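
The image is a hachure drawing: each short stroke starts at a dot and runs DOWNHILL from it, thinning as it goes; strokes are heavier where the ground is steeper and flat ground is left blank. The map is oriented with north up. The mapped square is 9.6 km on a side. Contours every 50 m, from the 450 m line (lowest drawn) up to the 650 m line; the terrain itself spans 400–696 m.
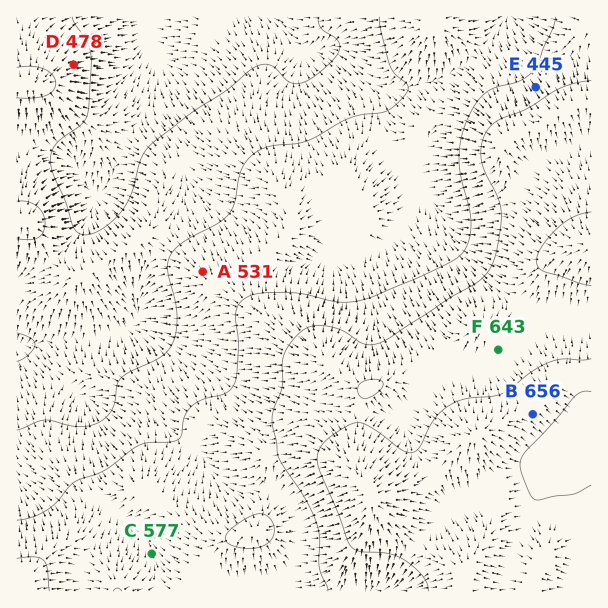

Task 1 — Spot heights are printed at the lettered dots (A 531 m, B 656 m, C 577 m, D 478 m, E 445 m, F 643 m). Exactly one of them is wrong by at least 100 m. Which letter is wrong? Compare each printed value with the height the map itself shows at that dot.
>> E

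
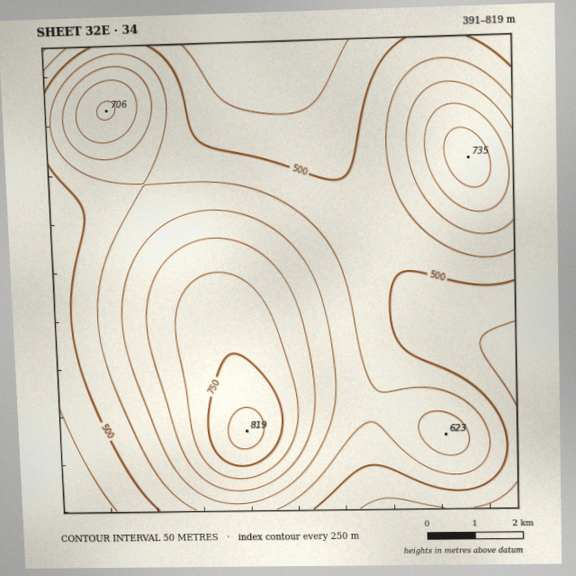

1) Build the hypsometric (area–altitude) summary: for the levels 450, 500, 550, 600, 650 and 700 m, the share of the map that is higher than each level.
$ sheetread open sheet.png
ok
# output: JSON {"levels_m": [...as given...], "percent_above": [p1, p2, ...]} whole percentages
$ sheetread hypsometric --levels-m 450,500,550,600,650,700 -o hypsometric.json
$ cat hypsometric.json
{"levels_m": [450, 500, 550, 600, 650, 700], "percent_above": [94, 75, 51, 32, 20, 10]}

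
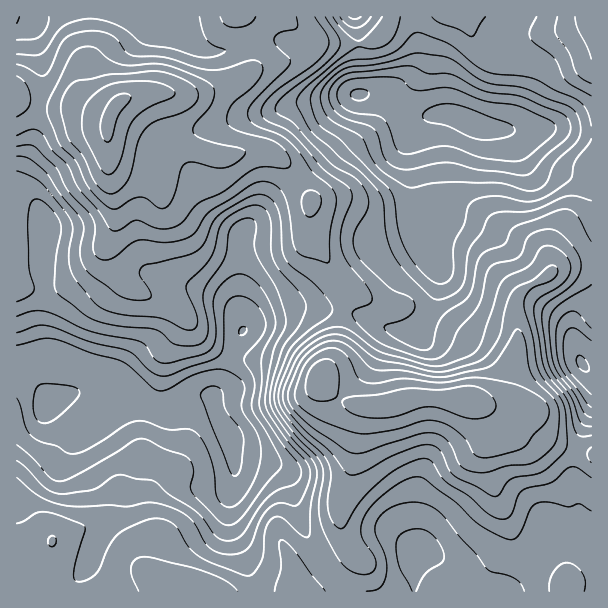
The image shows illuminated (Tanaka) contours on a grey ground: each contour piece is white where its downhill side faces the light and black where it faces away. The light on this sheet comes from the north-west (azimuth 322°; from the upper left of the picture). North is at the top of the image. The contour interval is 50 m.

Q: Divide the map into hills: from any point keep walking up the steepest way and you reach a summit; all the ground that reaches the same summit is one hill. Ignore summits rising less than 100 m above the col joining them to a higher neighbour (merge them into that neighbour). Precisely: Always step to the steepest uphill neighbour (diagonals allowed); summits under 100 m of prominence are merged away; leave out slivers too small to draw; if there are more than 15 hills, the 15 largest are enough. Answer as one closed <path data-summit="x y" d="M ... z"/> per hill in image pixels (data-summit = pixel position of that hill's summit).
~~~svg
<path data-summit="108 123" d="M414 16l-398 1 1 575 332-1-24-24-12-19-12-24-9-35-6-13-11-10-15-4-21-2-5-4-5-22-13-24-2-15 10-18 6-21 12-26 19-12 38-11 45 3 19 6 24 12 20 4 10 0 9-11 10-24 3-12 0-13-13-21-11-27-6-83 6-13 12-11-19-2-38-22 25-3 9-6 10-12 4-10 0-24z"/><path data-summit="465 399" d="M449 114l-12 0-12 4-10 10-6 13 6 83 6 18 18 30 0 13-3 12-15 32-4 3-19-1-54-21-45-3-20 5-24 8-13 10-12 26-6 21-10 18 2 15 13 24 5 22 5 4 21 2 15 4 11 10 6 13 9 35 12 24 12 19 25 25 63 0 1-38 2-2 12 1 13 7 11 12 7 20 50 0 21-22 8-12 4-14 18-2 21 4 11-1 0-359-52-22-12-12-13-19-14-5-19-1z"/><path data-summit="591 17" d="M591 16l-175 0 2 46-4 10-10 12-9 6-25 3 17 9 15 10 12 4 35-2 24 10 16 4 27 4 47-4 28 5z"/>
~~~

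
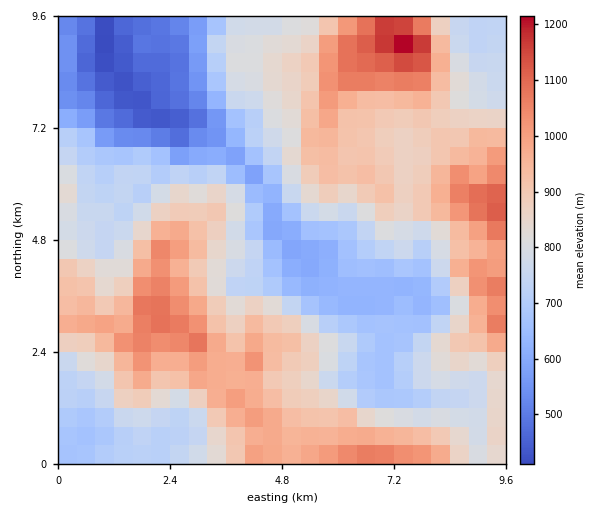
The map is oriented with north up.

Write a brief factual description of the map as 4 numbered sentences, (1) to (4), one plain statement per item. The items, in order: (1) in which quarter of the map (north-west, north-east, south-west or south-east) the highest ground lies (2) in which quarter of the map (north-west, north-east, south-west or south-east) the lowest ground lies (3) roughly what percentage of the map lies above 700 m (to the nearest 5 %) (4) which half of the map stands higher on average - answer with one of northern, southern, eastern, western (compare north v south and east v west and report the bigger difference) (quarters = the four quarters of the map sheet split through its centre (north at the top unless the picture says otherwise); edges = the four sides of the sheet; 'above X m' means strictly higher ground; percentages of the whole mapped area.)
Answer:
(1) The highest point lies in the north-east quarter of the map.
(2) The lowest ground is in the north-west quarter.
(3) Ground above 700 m makes up about 75 % of the sheet.
(4) Taken as a whole, the eastern half is higher than the western.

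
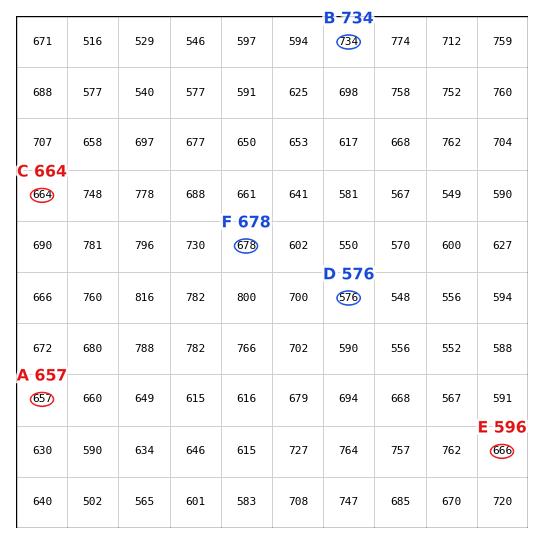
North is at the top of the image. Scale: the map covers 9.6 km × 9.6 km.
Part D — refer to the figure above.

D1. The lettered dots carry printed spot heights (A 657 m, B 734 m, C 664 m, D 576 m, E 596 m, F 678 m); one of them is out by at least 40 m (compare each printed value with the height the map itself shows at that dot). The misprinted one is E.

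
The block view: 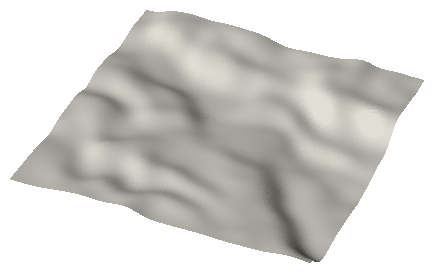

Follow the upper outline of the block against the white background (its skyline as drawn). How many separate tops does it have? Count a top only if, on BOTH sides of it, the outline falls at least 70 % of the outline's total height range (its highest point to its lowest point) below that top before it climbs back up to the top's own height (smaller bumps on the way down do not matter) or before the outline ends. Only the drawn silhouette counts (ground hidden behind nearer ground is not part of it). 0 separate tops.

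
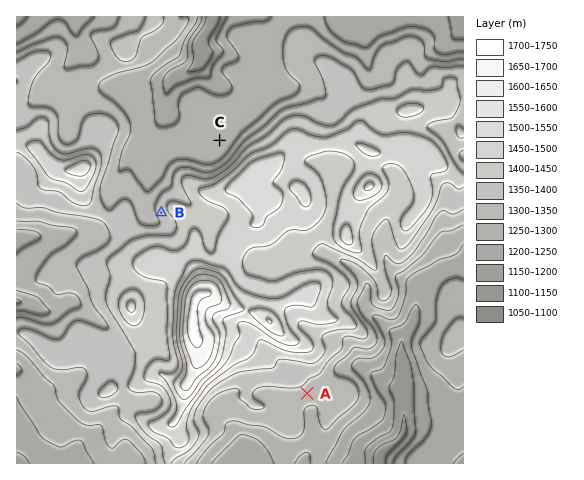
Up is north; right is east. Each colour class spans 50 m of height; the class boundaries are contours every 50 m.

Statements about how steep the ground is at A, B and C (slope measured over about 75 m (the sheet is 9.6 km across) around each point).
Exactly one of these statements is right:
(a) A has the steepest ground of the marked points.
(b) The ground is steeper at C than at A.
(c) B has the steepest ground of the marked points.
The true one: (c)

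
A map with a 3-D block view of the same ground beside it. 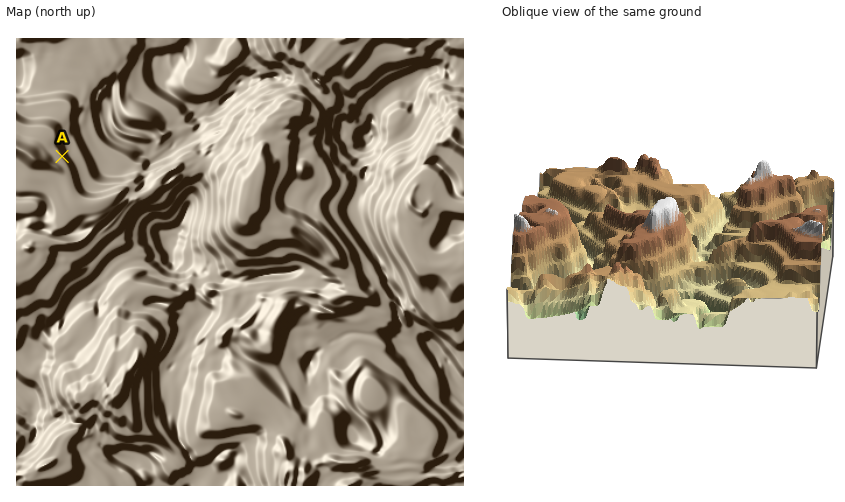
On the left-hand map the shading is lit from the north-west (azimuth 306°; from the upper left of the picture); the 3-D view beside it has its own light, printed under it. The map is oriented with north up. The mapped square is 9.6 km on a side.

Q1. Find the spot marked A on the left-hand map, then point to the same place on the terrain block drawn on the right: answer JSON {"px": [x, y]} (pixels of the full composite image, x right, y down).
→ {"px": [791, 235]}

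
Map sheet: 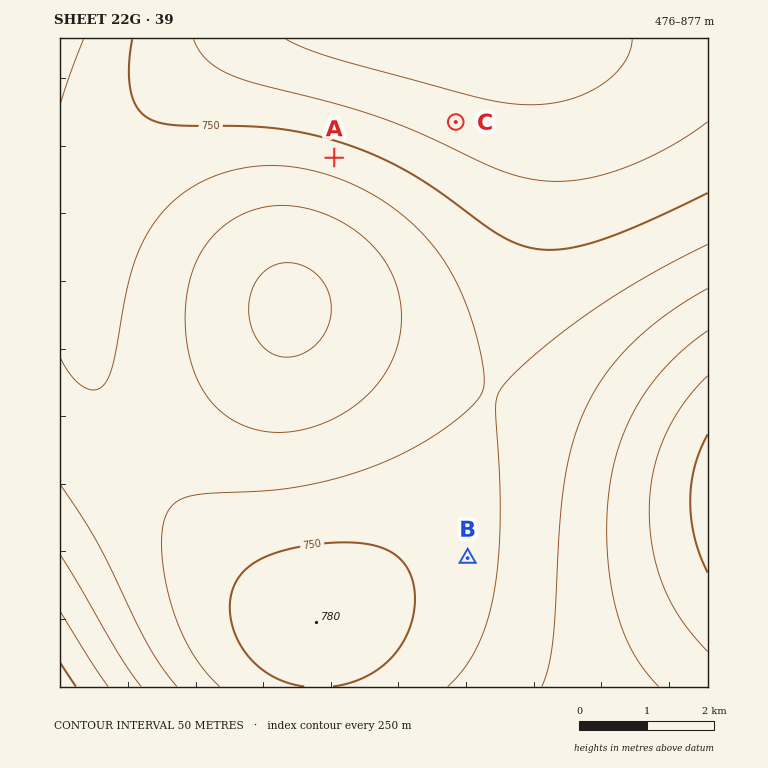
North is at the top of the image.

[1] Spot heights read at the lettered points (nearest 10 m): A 730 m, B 720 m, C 830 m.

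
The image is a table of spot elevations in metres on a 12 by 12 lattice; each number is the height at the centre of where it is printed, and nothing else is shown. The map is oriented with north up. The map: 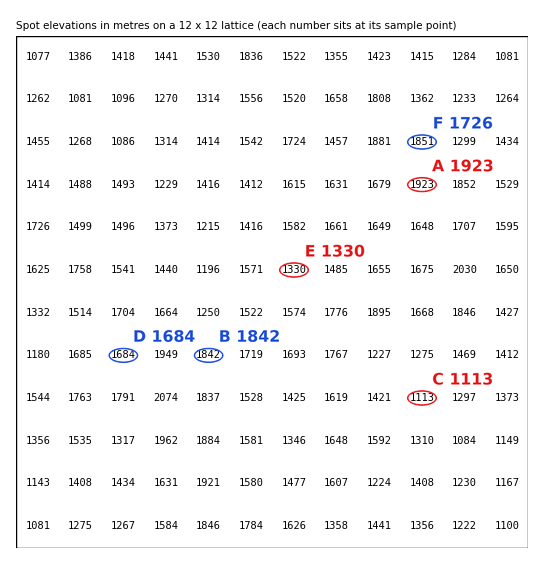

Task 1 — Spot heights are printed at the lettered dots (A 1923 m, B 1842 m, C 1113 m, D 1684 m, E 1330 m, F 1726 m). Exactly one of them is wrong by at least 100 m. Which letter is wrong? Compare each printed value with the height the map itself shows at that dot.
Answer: F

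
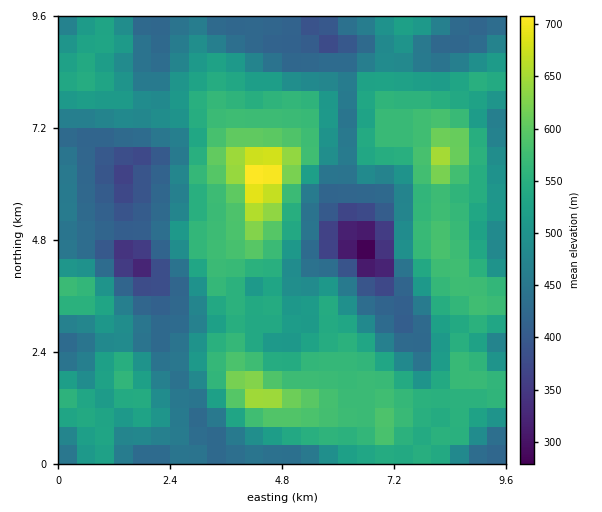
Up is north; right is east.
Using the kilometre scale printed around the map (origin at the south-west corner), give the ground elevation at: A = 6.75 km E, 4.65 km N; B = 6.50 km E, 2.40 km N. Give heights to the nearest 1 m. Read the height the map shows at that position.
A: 279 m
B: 557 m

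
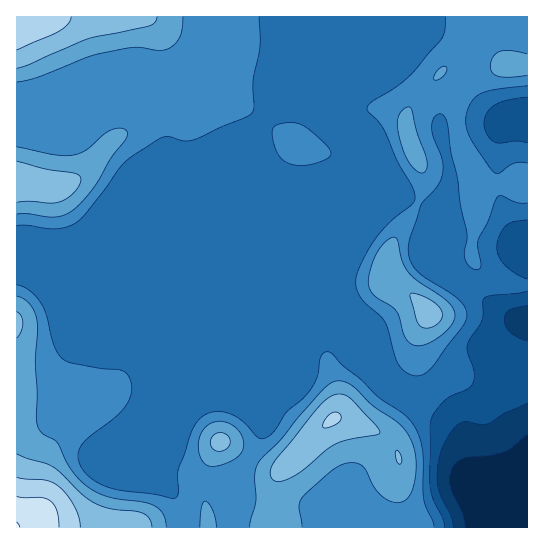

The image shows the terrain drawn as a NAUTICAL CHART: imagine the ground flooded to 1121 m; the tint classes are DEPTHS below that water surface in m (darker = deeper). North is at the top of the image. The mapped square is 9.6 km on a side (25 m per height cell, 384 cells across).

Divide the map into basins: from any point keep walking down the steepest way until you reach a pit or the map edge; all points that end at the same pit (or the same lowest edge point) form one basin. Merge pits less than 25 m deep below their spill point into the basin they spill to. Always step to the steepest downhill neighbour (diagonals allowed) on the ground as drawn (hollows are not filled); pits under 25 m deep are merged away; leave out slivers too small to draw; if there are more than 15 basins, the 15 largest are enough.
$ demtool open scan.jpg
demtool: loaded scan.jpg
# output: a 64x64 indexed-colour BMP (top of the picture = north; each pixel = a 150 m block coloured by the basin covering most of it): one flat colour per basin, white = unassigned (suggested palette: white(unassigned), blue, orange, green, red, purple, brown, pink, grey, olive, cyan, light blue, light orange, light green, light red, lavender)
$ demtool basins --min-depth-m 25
<image width="64" height="64" href="data:image/bmp;base64,Qk12CAAAAAAAAHYAAAAoAAAAQAAAAEAAAAABAAQAAAAAAAAIAAATCwAAEwsAABAAAAAAAAAA////ALR3HwAOf/8ALKAsACgn1gC9Z5QAS1aMAMJ34wB/f38AIr28AM++FwDox64AeLv/AIrfmACWmP8A1bDFABEREREREREREREREREREREREREREREREREREREREREREREREREREREREREREREREREREREREREREREREREREREREREREREREREREREREREREREREREREREREREREREREREREREREREREREREREREREREREREREREREREREREREREREREREREREREREREREREREREREREREREREREREREREREREREREREREREREREREREREREREREREREREREREREREREREREREREREREREREREREREREREREREREREREREREREREREREREREREREREREREREREREREREREREREREREREREREREREREREREREREREREREREREREREREREREREREREREREREREREREREREREREREREREREREREREREREREREREREREREREREREREREREREREREREREREREREREREREREREREREREREREREREREREREREREREREREREREREREREREREREREREREREREREREREREREREREREREREREREREREREREREREREREREREREREREREREREREREREREREREREREREREREREREREREREREREREREREREREREREREREREREREREREREREREREREREREREREREREREREREREREREREREREREREREREREREREREREREREREREREREREREREREREREREREREREREREREREREREREREREREREREREREREREREREREREREREREREREREREREREREREREREREREREREREREREREREREREREREREREREREREREREzMRERERERERERERERERERERERERERERERERERERERMzMzMzERERERERERERERERERERERERERERERERERERMzMzMzMzERERERERERERERERERERERERERERERERERMzMzMzMzMREREREREREREREREREREREREREREREREREzMzMzMzMxERERERERERERERERERERERERERERERERETMzMzMzMzERERERERERERERERERERERERERERERERERMzMzMzMzMRERERERERERERERERERERERERERERERERETMzMzMzMxERERERERERERERERERERERERERERERERERETMzMzMzEREREREREREREREREREREREREREREREREREREzMzMzMRERERERERERERERERERERERERERERERERERERMzMzMxEREREREREREREREREREREREREREREREREREREzMzMRERERERERERERERERERERERERERERERERERERERMxERERERERERERERERERERERERERERERERERERERERERERERERERERERERERERERERERERERERERERERERERERERERERERERERERERERERERERERERERERERERERERERERERERERERERERERERERERERERERERERERERERERERERERERERERERERERERERERERERERERERERERERERERERERERERERERERERERERERERERERERERERERERERERERERERERERERERERERERERERERERERERERERERERERERERERERERERERERERERERERERERERERERERERERERERERERERERERERERERERERERERERERERERERERERERERERERERERERERERERERERERERERERERERERERERERERERERERERERERERERERERERERERERERERERERERERERERERERERERERERERERERERERERERERERERERERERERERERIiIiIREREREREREREREREREREREREREREREREREREREiIiIhERERERERERERERERERERERERERERERERERERESIiIiERERERERERERERERERERERERERERERERERERESIiIiIRERERERERERERERERERERERERERERERERERERIiIiIhEREREREREREREREREREREREREREREREREREREiIiIiEREREREREREREREREREREREREREREREREREREiIiIiIRERERERERERERERERERERERERERERERERERESIiIiIhERERERERERERERERERERERERERERERERERERIiIiIiEREREREREREREREREREREREREREREREREREREiIiIiIRERERERERERERERERERERERERERERERERERESIiIiIhERERERERERERERERERERERERERERERERERESIiIiIiERERERERERERERERERERERERERERERERERERIiIiIiIRERERERERERERERERERERERERERERERERERIiIiIiIhERERERERERERERERERERERERERERERERERESIiIiIiEREREREREREREREREREREREREREREREREREREiIiIRERERERERERERERERERERERERERERERERERERERIiIREREREREREREREREREREREREREREREREREREREREiIRERERERERERERERERERERERERERERERERERERERERIhERERERERERERERERERERERERERERERERERERERERERERERERERERERERERERERERERERERERERERERERERERERER"/>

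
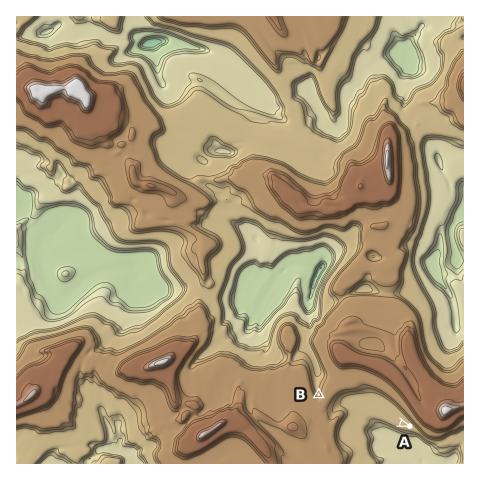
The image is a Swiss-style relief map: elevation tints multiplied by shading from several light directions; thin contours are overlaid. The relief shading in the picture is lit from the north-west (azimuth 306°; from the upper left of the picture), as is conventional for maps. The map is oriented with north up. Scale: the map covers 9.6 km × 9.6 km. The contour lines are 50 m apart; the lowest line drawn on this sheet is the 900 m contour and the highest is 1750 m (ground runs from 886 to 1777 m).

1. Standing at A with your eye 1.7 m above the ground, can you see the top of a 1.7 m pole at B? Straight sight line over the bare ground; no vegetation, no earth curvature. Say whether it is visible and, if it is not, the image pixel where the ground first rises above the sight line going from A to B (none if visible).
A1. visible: false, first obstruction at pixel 335 400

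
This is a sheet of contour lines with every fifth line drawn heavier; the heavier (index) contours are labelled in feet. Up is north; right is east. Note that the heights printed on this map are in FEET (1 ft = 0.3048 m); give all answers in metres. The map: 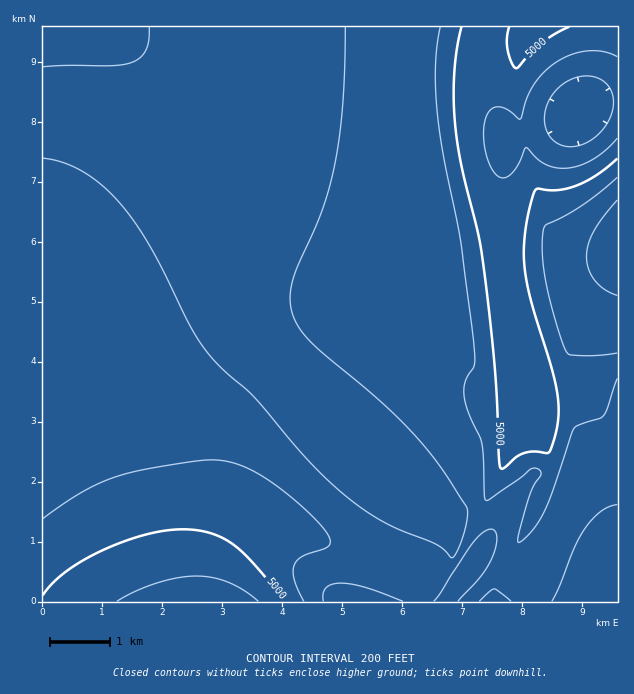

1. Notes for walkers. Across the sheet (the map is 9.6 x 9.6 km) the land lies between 1360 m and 1730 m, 1600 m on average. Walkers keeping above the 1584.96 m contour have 65.1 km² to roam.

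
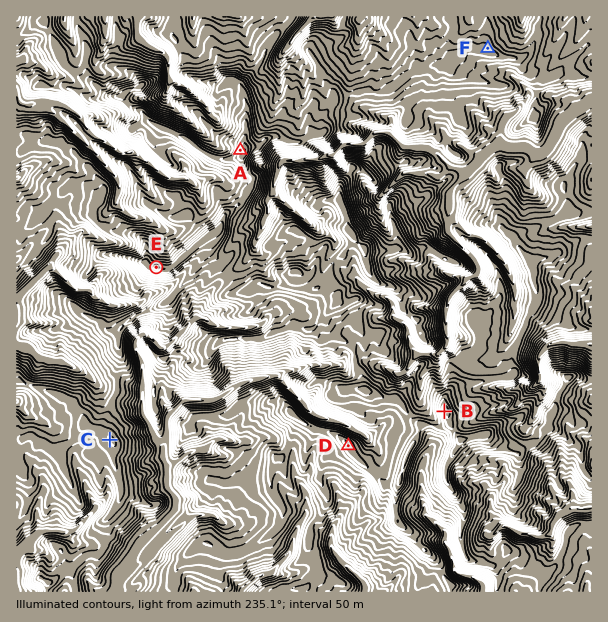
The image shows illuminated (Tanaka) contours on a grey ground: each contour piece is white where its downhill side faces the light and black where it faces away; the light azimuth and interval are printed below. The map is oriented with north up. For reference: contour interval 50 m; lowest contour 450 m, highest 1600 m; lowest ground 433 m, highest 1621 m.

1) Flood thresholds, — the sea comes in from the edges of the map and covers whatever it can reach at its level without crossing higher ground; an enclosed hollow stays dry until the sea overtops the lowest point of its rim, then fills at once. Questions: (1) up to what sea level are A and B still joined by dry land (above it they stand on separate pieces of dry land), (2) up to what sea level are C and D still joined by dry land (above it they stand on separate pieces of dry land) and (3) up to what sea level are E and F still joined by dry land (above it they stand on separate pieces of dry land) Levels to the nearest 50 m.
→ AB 1300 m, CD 850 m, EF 950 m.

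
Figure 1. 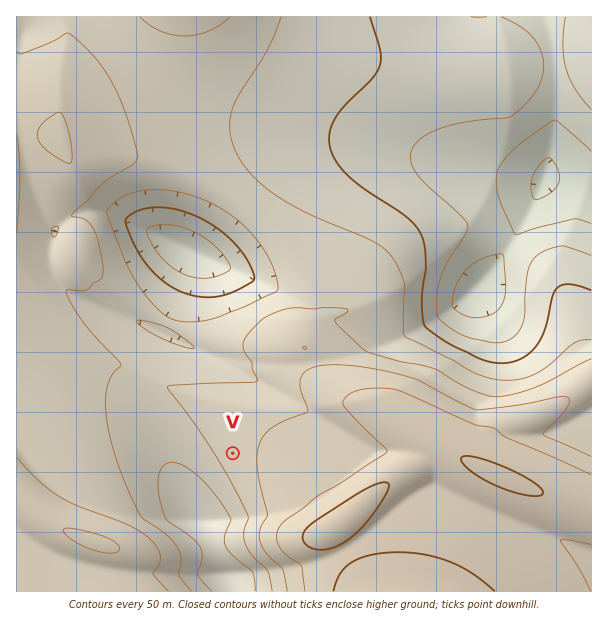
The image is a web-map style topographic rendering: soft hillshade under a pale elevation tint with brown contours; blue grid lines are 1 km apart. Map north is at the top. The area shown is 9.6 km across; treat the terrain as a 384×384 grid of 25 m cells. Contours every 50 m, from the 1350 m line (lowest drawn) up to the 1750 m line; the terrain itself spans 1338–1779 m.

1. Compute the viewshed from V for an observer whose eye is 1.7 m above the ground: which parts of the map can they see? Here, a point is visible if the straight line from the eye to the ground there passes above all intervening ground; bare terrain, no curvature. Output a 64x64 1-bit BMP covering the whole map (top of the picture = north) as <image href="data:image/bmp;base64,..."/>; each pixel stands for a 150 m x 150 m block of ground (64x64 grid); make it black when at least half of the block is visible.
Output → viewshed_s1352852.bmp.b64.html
<image width="64" height="64" href="data:image/bmp;base64,Qk0+AgAAAAAAAD4AAAAoAAAAQAAAAEAAAAABAAEAAAAAAAACAAATCwAAEwsAAAIAAAAAAAAA////AAAAAAAAD/4AAAAAAAAD/AAAAAAAAAD4AAAAAAAAA/wAAAAAAAAP/gAAAAAAAD//gAAAAAAB//j/AAAAAAf/8H/AAAAAH//gP/AAAAA//+A/+AAAAH//4D4cAAAA///gfAAAAAD//+B4AAAAAP//4PAAAAAA///x4AAAAAD////AAAAAAP///4AAAAAA////AAAAAAD///4AAAAAAP///AAAAAAA///8AAAAAAD///AAAAAAAP//wAAAAAAA//8AAAAAAAD//gAAAAAAAP/8AAAAAAAA//gAAAAAAAD/8AAAAAAAAP/wAAAAAAAA/+AAAAAAAAD/wAAAAAAAAP/AAAAAAAAA/+AAAAAAAAD/8AAAAAAAAP/wAAAAAAAA9+AAAAAAAADz4AAAAAAAAOPgAAAAAAAA4cAAAAAAAADAwAAAAAAAAMDAAAAAAAAAwEAAAAAAAADAgAAAAAAAAM/AAAAAAAAA/8AAAAAAAAD/4AAAAAAAAP/wAAAAAAAA//gAAAAAAAD/+AAAAAAAAIf4AAAAAAAAB/gAAAAAAAAH+AAAAAAAAAfwAAAAAAAAAPAAAAAAAAAAEAAAAAAAAAAAAAAAAAAAAAAAAAAAAAAAAAAAAAAAAAAAAAAAAAAAAAAAAAAAAAAAAAAAAAAAAAAAAAAAAAAAAAAAAAAAAAAAAAAAAAAAAA=="/>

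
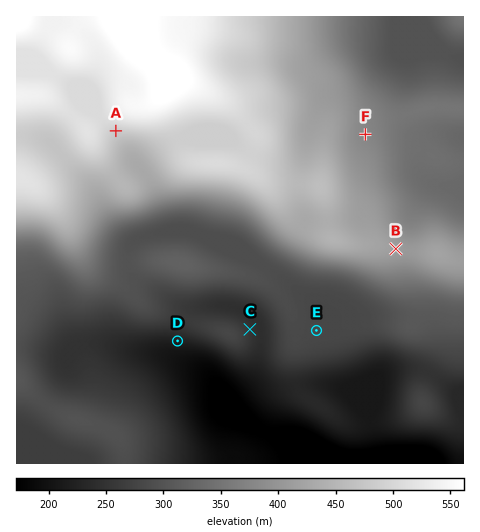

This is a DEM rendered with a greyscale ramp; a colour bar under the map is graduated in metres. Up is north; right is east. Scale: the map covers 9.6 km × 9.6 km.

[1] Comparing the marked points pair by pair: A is above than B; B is above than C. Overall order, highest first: A B C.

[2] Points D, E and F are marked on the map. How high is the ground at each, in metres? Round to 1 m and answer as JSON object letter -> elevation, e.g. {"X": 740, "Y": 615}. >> {"D": 222, "E": 281, "F": 377}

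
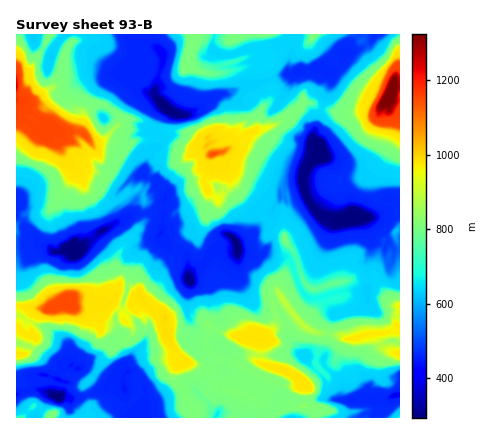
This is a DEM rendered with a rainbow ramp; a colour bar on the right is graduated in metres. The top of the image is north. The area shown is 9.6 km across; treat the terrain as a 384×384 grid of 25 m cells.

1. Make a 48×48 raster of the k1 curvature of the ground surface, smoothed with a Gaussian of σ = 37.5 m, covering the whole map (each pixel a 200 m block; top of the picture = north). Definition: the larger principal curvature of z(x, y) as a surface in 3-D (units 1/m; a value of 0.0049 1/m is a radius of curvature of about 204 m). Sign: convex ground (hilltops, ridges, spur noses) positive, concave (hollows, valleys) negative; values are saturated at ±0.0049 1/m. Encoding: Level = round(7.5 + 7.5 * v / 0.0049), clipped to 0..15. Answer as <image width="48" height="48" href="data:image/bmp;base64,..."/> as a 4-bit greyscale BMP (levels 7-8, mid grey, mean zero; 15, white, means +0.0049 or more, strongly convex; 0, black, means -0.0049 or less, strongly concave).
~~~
<image width="48" height="48" href="data:image/bmp;base64,Qk32BAAAAAAAAHYAAAAoAAAAMAAAADAAAAABAAQAAAAAAIAEAAATCwAAEwsAABAAAAAAAAAAAAAAABEREQAiIiIAMzMzAERERABVVVUAZmZmAHd3dwCIiIgAmZmZAKqqqgC7u7sAzMzMAN3d3QDu7u4A////AMqL/52Yy4iIiJzaibeoiIndqtrv3/uIjdz+u7ntp4iHd6rYibq4iIiIvK3t2ZuYiJzIdLqbmIiIh8fYmJmIiIiIiJuoeHh4qZi5etz4iIiIebq4iYiIiIiI3v6MzreYuoic25r/h4iIi82IiIiIiIiG2fuaiMyu+neYqZiPx4iHzLy4iIiIiInO7pnZh4mouIibiIiJ+3iMvJ2u+YiIif/+yY2cp3nNyu7rh4iGzqhtvKqemIiIj8p4xnxruryYrt+sy3m8veq5qqvniIh3i8yJtmp6mZd7/Xv8zEqtuIvqmd53iHid2on6vLu5zuuqeNvqx5y4+ofMyr14iIr+mIq3iK27683f/Kq2q6rsu5z5nZ2syZeIzdvYjeisyZmYrZrMuquIjX+szJ22yqmIq6eovXq1i8upnbrP3d6oitzKqNy4vqvd15qZ+LyHeIh3vM3K2YyIiNnInryt25iYh4ufjHiqmIiNrrutnO6oiKva2cqoqq3cyrrbqZqImoeM3HfK26rd3b2/rK2oyIiHbLvI2f3+uYiKl5id25ereL56xrrEqYiHfZ3Kv4Z6zsiJurzMx6mb6ZzOiNjIyIiJmsmPn3d4iIiMepaKrKq7u+eKraiamIi7yH2an3iIiIqsi6iMioeMutiL14iImIjFuIfI6orNyZx8qoiLy3d7rLqah4iH+njYyLe++I1nnNp6jIeInMiqy86seIidzHyX2M2vmMmLqIiIn5eN65u8ebjviIi8jZmblpqOicrIrNy4n8nZmduZu5mO2Ih8j7rMzMl4jZx3d3eMe6y92XnM2ph4mIvJnL6YiIiIyceIiHdsh3i53N3ri8qL2Ie5uY7LiIiru5iKyZzJiHi42Iib2KysyXi6vO+K2Hi6rIm6m7iId2yX2Ij5u6zvyIa+jsnIuoi8uYuYiJqoeNp32NzJjpubt4yMnbrMjHiqt4yIicu83Xd8mriNqduXmtnM2pmLq5iqt52YiMiIiKrIrYiMmNnZbq/G2IiJuNeLmYrNh6mIiardqpeL+Y6M2I2/y/mI17p7m4d4p8h4zLyXvnic14u3iI2Oiu/4yo2Jy4eMm7jNiKjdqd+fy4j+iIrbyaiIjXjY23d9nb2Xi42YiJz7n5nIiIjb3JiZvNirqqnZ2dq6qMiIitzLq/nXne27u93M3O/724esrXy93YiLzJraVcz/2ad2ibvL26rLrM3LyKzqqHi4qoi7v/qYnHiauIuIifh8zZq/qMnP6Zjat4iM/al413vamHvah7+Xrv+H6ZyOvX2teInZrJiLiNuHiHdrmIiIn6i8no2I7bvJ6ZqLl4iKx6mr3czLmIicq+22ysnI7ri72al8Z3eIqq3ZisuYiIjWd5iHnLzKr93HjLiMd3iIiZrt7czcqIjHh4eIicrLvuj4fseLh4iIiojZyZrfqIiN2+iIiKubj+r8fed4y5iIinitxniIqYiIia6oh4vInslfefqIi8iImKauu3rKd4h4ifnKd5qNj/d/6M+ojJiIiZyNi7u73MyYhu58uJuJzA=="/>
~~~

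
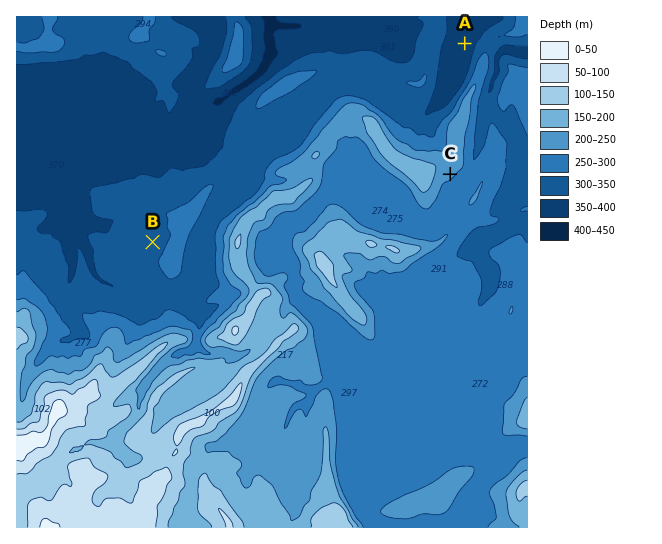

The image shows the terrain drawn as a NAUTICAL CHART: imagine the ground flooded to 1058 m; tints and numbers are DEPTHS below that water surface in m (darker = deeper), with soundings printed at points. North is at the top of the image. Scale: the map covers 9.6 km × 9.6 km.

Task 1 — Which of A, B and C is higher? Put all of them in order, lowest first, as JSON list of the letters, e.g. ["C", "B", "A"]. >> ["A", "B", "C"]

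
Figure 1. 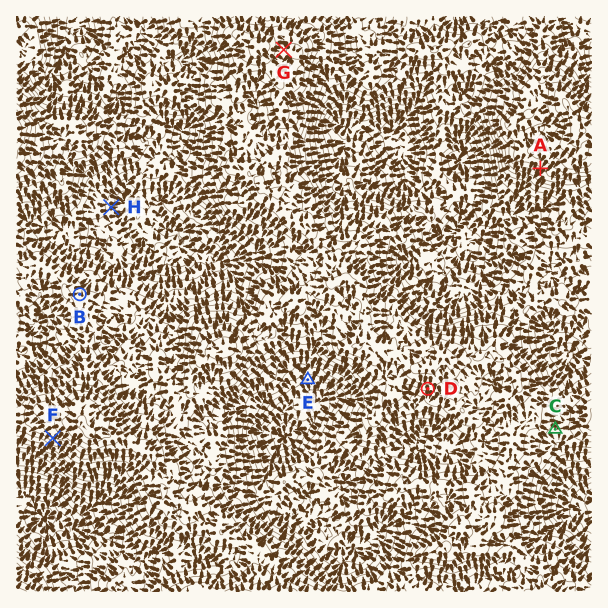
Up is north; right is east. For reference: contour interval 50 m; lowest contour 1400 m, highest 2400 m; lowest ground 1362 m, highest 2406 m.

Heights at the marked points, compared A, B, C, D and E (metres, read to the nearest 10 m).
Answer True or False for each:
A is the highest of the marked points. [True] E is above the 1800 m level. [False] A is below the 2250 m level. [True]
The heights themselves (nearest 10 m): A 2140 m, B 1880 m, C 1880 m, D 2020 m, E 1660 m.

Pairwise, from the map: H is below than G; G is above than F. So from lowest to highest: H F G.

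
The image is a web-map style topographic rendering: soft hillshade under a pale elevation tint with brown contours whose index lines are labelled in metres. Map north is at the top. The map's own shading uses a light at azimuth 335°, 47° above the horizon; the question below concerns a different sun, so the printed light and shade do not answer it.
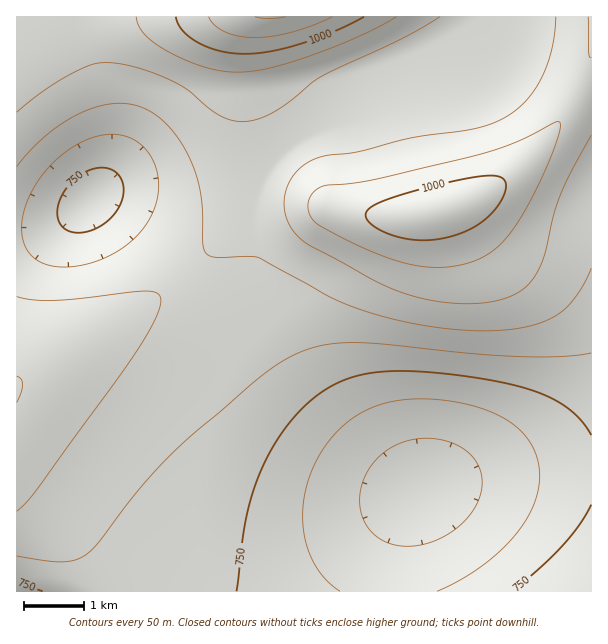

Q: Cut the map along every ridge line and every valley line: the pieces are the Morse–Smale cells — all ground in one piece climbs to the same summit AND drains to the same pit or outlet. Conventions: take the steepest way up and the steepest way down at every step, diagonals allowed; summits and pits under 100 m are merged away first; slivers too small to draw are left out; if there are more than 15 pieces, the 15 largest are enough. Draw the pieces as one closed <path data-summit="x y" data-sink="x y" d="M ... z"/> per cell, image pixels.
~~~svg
<path data-summit="270 17" data-sink="420 491" d="M512 16l-261 0-3 2-4 17-2 25 4 36 7 36 1 32-6 27-13 27-29 37-27 27-47 31-84 45-32 25 1 209 575-1-1-121-39 0-57 5-49 7-24 8-8 0-16-8-36-25-21-18-43-43-20-24-14-24-6-15-18-66 0-28 16-47 15-24 20-20 29-16 24-10 22-18 39-19 33-7 47-4 9-2 10-12 6-15 2-13z"/><path data-summit="441 210" data-sink="420 491" d="M591 16l-78 0-1 16-4 18-4 10-10 12-9 2-47 4-33 7-39 19-22 18-39 17-14 9-20 20-12 18-13 32-6 21 1 37 17 57 12 26 28 37 43 43 39 31 30 18 12 2 24-8 49-7 97-5z"/><path data-summit="270 17" data-sink="90 200" d="M249 16l-233 1 1 365 31-24 84-45 47-31 27-27 29-37 13-27 6-27-1-32-7-36-4-36 2-25z"/>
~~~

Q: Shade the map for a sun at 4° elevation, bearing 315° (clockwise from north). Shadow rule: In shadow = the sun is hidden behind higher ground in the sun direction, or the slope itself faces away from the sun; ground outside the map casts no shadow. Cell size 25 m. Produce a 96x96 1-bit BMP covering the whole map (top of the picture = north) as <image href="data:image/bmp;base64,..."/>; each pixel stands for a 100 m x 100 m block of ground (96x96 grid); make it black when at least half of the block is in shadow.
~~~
<image width="96" height="96" href="data:image/bmp;base64,Qk2+BAAAAAAAAD4AAAAoAAAAYAAAAGAAAAABAAEAAAAAAIAEAAATCwAAEwsAAAIAAAAAAAAA////AAAAAAAwAAAAAAAAAAAAAAAAAAAAAAAAAAAAAAAAAAAAAAAAAAAAAAAAAAAAAAAAAAAAAAAAAAAAAAAAAAAAAAAAAAAAAAAAAAAAAAAAAAAAAAAAAAAAAAAAAAAAAAAAAAAAAAAAAAAAAAAAAAAAAAAAAAAAAAAAAAAAAAAAAAAAAAAAAAAAAAAAAAAAAAAAAAAAAAAAAAAAAAAAAAAAAAAAAAAAAAAAAAAAAAAAAAAAAAAAAAAAAAAAAAAAAAAAAAAAAAAAAAAAAAAAAAAAAAAAAAAAAAAAAAAAAAAAAAAAAAAAAAAAAAAAAAAAAAAAAAAAAAAAAAAAAAAAAAAAAAAAAAAAAAAAAAAAAAAAAAAAAAABwAAAAAAAAAAAAAAf+AAAAAAAAAAAAAA//wAAAAAAAAAAAAD//8AAAAAAAAAAAAD///AAAAAAAAAAAAH///wAAAAAAAAAAAH///+AAAAAAAAAAAH////4AAAAAAAAAAD/////wAAAAAAAAAD/////+AAAAAAAAAD//////gAAAAAAAAB//////4AAAAAAAAA//////8AAAAAAAAAf/////+AAAAAAAAAP//////gAAAAAAAAH//////4AAAAAAAAB//////8AAAAAAAAA//////8AAAAAAAAAP/////8AAAAAAAAAD/////8AAAAAAAAAA/////8AAAAAAAAAAP////8AAAAAAAAAAD////8AAAAAAAAAAA////8AAAAAAAAAAAH///8AAAAAAAAAAAAf//8AAAAAAAAAAAAD//8AAAAAAAAAAAAH//8AAAAAAAAAAAAP//8AAAAAAAAAAAB///8AAAAAAAAAAAH///8AAAAAAAAAAAf///8AAAAAAAAAAA////8AAAAAAAAAAD////8AAAAAAAAAAH////8AAAAAAAAAAP////8AAAAAAAAAAH////8AAAAAAAAAAD////9/4AAAAAAAAAf/////+AAAAAAAAAH//////gAAAAAAAAA//////wAAAAAAAAAP/////4AAAAAAAAAD/////4AAAAAAAAAA/////8AAAAAAAAAAf////8AAAAAAAAAAH////+AAAAAAAAAAD////+AAAAAAAAAAB////+AAAAAAAAAAA/////AAAAAAAAAAAf////AAAAAAAAAAAP////AAAAAAAAAAAH///+AAAAAAAAAAAD///+AAAAAA/4AAAB///+AAAAAP/+AAAA///+AAAAB///AAAA9//8AAAAH///gAAAc//8AAAAf///gAAAMP/4AAAB////gAAAMH/wAAAH////wAAAEB/gAAAf////wAAAEAOAAAB/////wAAAAAAAAAD/////wAAAAAAAAAP/////wAAAAAAAAAf/////wAAAAAAAAA//////wAAAAAAAAB//////wAAAAAAAAA//////4AAAAAAAAAf/////4AAAAAAAAAP/////4AAAAAAAAAH/////4AAAAAAAAAB/////8AAAAAAAAAAf////8AAAAAAAAAAH////8AAAA="/>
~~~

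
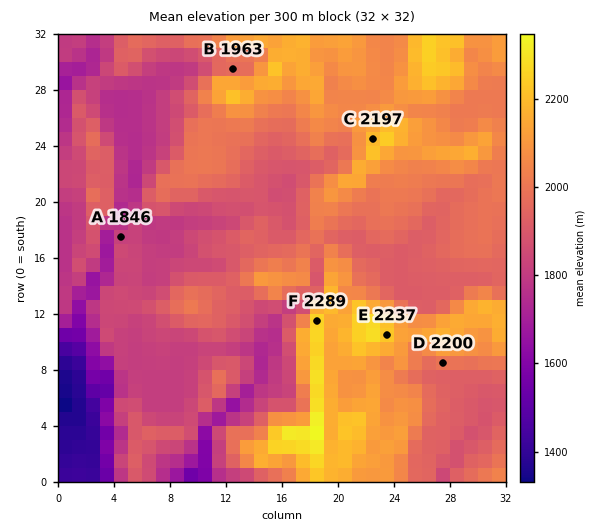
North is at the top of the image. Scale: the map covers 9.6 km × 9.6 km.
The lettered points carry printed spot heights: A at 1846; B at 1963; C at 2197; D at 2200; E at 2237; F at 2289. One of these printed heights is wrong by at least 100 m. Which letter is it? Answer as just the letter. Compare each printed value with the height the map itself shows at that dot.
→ D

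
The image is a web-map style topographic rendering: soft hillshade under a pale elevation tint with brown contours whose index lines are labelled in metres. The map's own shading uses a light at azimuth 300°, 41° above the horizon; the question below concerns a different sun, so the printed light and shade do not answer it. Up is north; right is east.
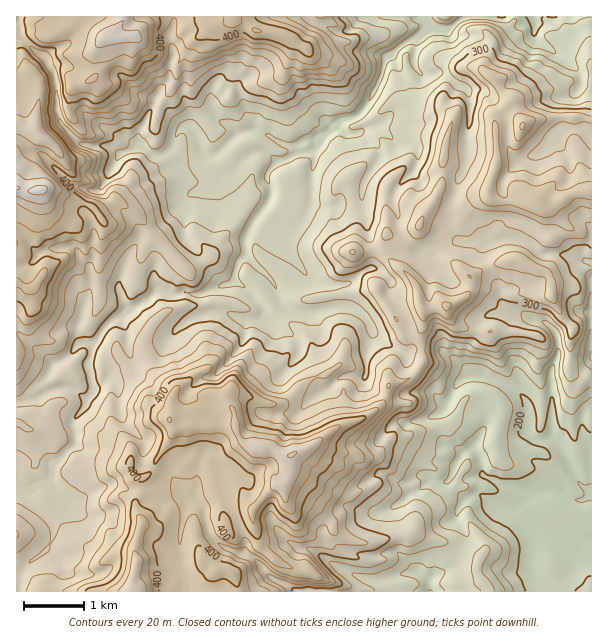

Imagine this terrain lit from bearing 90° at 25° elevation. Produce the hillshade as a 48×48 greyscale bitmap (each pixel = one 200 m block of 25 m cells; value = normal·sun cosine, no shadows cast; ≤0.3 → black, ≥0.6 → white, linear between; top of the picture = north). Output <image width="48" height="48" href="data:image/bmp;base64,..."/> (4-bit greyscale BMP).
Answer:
<image width="48" height="48" href="data:image/bmp;base64,Qk32BAAAAAAAAHYAAAAoAAAAMAAAADAAAAABAAQAAAAAAIAEAAATCwAAEwsAABAAAAAAAAAAAAAAABEREQAiIiIAMzMzAERERABVVVUAZmZmAHd3dwCIiIgAmZmZAKqqqgC7u7sAzMzMAN3d3QDu7u4A////ACNmMjIUrJdVZou7hVeqmHd5Y0VYu5ZmVUVmUzICq5dEV66jJI76d4iHVER6uYZnZXZlQiMBnJY0ebozic6FZ5qGZlR6uoZnZphlQyICmoZHqWNZqpdneKh3d3VYu4ZnZqmGVTIBeZdoZGWbdph4iId5mIZpqoZmZpmGZTIAWpd2NVa4OLiLmHZpynaaiHZmZph2ZTIAaYh1NUalOsqruXVYq4eYd2ZmZmZmZCETd4h0RUR0a7u6qZhmiZiId2ZndmZmVUETZ4dkVVQji6u6mauYiIiHh3ZmZ2ZlVTISaIZlVlQSeruruqqph3iHZ3d3dmZ1RDEVZ4ZmVURCWaqru7upiXd0aId3ZmZ2VDIVZGd2UxNVV6u6q7ypmZhUeXeHZmZodDM2YTZ2UiV4dFrMy5mqqIhUiYh1Z2Z5hDRVMBV3ZHmIhSN7zcqZmIh1inZlZ3d5hTRSADd2VayYhjI1jP2qhmh2ioZUZ2ZnlzRAATZmVruIqWRWVau92FZ2inZTeYdmh0NBERZkV6y4aIZXc1rNyWVomVZCaal2eGRDIQSHRL24RHh4giet25Z3dkZBV7qGeFRVRDNHlouYZEV5lCd53bhkZjdReruYd1RlVlQ0mniHdURIpTZn3pZEhzZzjrl5qENlaHQ0eoeHZVU3p0RIylM2l0aVj3iZmHVVWIU1eZeHVWU3pyFHt0ZXh2qSj2i7lnlkNphmeId1VmRHhQJFdoqHiJgirjfMt2mWM2iId3h2ZmZmURQzVqyoh2M5y1jNt2mXdmZ3Z4dmVFZlMUUUZXq6ZEN7u2jOt3l1mFV6l2V2VmVUEnUWh1WaZVR6vGatuHmGh0SLqWZ2ZlM1VDFZhTWYZVabqoZqyXmWZkaYm5ZmdTEEhySIZFdkRomamKmIh3mnZnmGeqdmZCADiGZ3ZmdlV5d4h3eId3i6Z6pmeadmZTIkdUZnh3d2ZlRod1V4iGe6irl3dphWZkNEYzU1qGZ2ZVVWiUV5l3qprLh3ZnhlZlRFUjU0iWZmZDR5lzWbqZiKvLh2ZmeGZ1RFUzQzaWM1dVZ4h1au/ZRpq6h2ZmeGV1NGY0VUN3ImdWd2VXe9vOk2qph2Zmd1WGI1dTZzJoQVhnZXZYmmnvxVmod2ZmaHVmM0Z0R0BZYTmXZWZphX3tyGeHd3Znd3d1RFVmVTA5cSiodlZ1WP+pmYVph2Z2aHd3VFZVZSA5cTZ5l1Z0fvd7qIV7llaHdlaJhlVUVTAYgSVJuWZ1n6WpeJh6l2dnZVaIh2Q1VUIXgSVXqXZ1joR2mauHmHZXZFeZdolDVTE3chR6uXZUfWFmrMuGeJZWRFioZoyCRUJYURN7updFjEBXrKqneJdVM0iXVq21NmNFICiqqYdmqiFGmIy4eJllUzRmeb3pRlQQE3mqiZY6tgJFd4rLZYmGVCJHq97qREMyJZqZmGMnVEMjZ3rrU2eXRDNqzMy6l0NTJIu5dUQwFGYyVnv6RFZ2RXiru5mZqoZSE4ypVFVQNVZURorKU0RXmZmpi8qHiYVWRYeJZFVA=="/>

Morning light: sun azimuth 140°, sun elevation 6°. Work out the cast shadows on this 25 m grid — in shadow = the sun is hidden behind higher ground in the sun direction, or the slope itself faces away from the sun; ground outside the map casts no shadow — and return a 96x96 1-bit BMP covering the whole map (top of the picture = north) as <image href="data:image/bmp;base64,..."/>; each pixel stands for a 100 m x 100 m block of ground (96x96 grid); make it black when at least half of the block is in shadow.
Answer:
<image width="96" height="96" href="data:image/bmp;base64,Qk2+BAAAAAAAAD4AAAAoAAAAYAAAAGAAAAABAAEAAAAAAIAEAAATCwAAEwsAAAIAAAAAAAAA////AAAAAAAAf8AAAAAAAAAAAAAB/+AAADAAAAAAAAAB/+AAAAAAAAAAAAAh/+AAAAAAAAAAAAAB//AAAAAAAAAAAAAB//AALgEAAAAAAAAA//AAOAOAAAAAAAAAH/AAAAAAAAAAAAAAH/AAAAAAAAAAAAAAH/AAAAAAAAAAAAAAH/AAAAAAAAAAAAAAH/AAAAAAAAAAAAAAH/AAAAAAAAAAAAAAD/AAAAAAAMAgAAAADOAAAwAAAMAgAAAABgAAAQAAAGAAAAAAB/AAAYAAAAAAAAAAB8AAAcAAAAAAAAAAAYAAAOAAAAAAAAAAAAAAAOAAAAAAAAAAAAAAAGAAAAAAAAAAAcAAAAAAAAAgAAAAgeYAAAAAAAAgAAAAQecAAAQAAAAAAAAAAecAAA+AAAAAAAAAAceAAe/AAAAAAAAAAAGAA//wAgAAAAAAAAAAA//4AGAAAAAAMBgAAf/+AAAAAAAAOD+AAP//wAEAAACAHAOAAA//8ACAAAAADj+AAAf/+ACAACAEDn/AAHn/+EBAACACBn/GQHz/+ABgAAAAAH/n8H4e+AB8ACAAAH/78B8G/AAYAAAAAH/9+A/APEAAAGADAD//+Af4PGAAAHAAhB///AP8PGAAAHAABB//nAE8PiAAADAAJB/+DgAcPgAAADAABgP+BgAMHAAAADAAAwD+BgAAAAAAADAAAwA/AgAAAAAAAjAAAQAPAAAAAAACDgAAADwHAAAMAAAAAAAAAD4AAAAIAAAAAAAAAB+AAAAAAAAAAAAAAAfzAAAAACCAAAAAAAP/4AAAAGXgAAAAAAAA8AA8gMXgAAAAAAAAAAAA8AXAAAAAAAAAAAAAeAAAAAAQAAAAAAAAcAAAAAAYAAAAAAAAAAAAAAAYAAAAAAAAAAABgYAfAAAAAAAAAAAB8AAAAAAAAAAfAAAB8AAAAAAAAAB/kAAA4AAAAAAAAAB/GAAAAAAAAAAAAAD/uAAAAAAAAAAAAAD/OOAAAAAAAAAAAAD+OOAAAAAAAAAAAEDwePAAAAAAAAAAACBgODgAAAAADwAAACAAORgAAAAAPwAAAAAAAbwAAAAwP4AAAAAACfw8AAh4A8AAAAAAHPw+YQgwA+AAACAMHHg+MYAAA+AAADguHzgeEcAAAeAAAB4nn7wfAMAAAPAAAAcgD74fAAAAPHgAAAAwAf4eAAAAeAAAAAA4AD4eAAAAQAAAAAAZgD4AAAAAAAAAAAAMAD8MAAAAAAAAAAAAAD8eMAAAAAIAAAADwB8cMAABAAIAAAAA4B+ePggBAAAAAAAAcB2fB/8BAAAAAAAAOAzfgf8DAAAAAAAAPA7fgH4DAAAAAAAAHB4+AB4DgAAAAAAADB84AAIDgAAAAAAADh8AAAADgAAAAAAABj4AgAAHgAAAAAAABjDBwACGAAAgAAAABwH8xgCAAAAAAAAAAbH8FwCDgAAAAAAAAfn+HwCACAAAAAAAAP/+BAAADAAAAACDAD/4AABADAAAAADjgB/gAYBADxgAAH7AxA//g4DAD4gAAHwADwR/4D4="/>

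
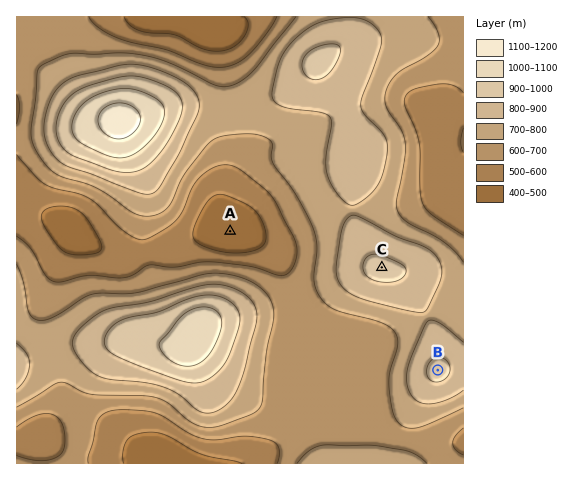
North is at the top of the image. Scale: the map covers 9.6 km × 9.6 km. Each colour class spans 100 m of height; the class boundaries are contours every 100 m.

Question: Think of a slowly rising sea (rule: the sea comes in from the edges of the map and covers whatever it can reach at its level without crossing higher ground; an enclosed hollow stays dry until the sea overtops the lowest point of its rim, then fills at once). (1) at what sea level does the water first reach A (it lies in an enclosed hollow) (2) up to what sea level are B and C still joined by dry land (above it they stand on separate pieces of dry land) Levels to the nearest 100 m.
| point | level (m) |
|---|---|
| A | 600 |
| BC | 800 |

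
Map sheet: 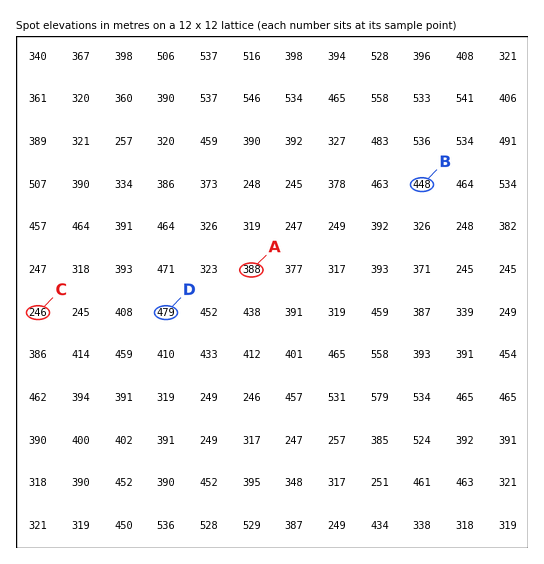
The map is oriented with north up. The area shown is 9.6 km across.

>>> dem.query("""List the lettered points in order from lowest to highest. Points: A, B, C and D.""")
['C', 'A', 'B', 'D']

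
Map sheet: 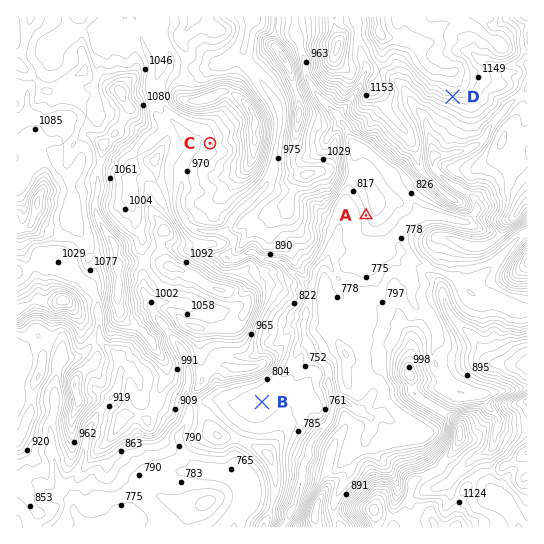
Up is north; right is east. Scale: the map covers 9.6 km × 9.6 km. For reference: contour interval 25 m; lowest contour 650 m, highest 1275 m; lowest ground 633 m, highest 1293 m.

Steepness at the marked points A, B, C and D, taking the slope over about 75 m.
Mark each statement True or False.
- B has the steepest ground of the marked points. False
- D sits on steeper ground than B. True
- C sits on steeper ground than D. False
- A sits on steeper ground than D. False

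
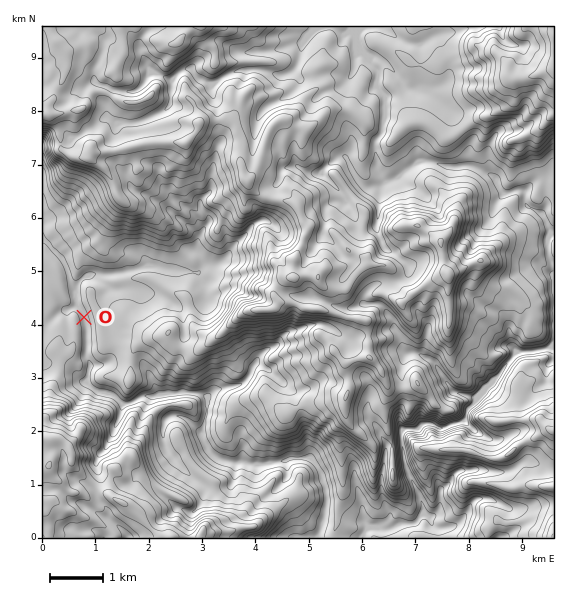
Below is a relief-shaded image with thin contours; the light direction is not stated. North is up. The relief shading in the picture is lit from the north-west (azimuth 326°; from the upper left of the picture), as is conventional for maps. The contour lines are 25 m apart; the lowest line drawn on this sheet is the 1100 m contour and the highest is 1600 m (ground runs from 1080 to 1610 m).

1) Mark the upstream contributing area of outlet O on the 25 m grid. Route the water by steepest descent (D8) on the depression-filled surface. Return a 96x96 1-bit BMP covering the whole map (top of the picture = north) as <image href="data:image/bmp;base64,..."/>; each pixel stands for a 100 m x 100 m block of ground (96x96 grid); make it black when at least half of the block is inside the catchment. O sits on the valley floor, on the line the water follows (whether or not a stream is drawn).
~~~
<image width="96" height="96" href="data:image/bmp;base64,Qk2+BAAAAAAAAD4AAAAoAAAAYAAAAGAAAAABAAEAAAAAAIAEAAATCwAAEwsAAAIAAAAAAAAA////AAAAAAAAAAAAAAAAAAAAAAAAAAAAAAAAAAAAAAAAAAAAAAAAAAAAAAAAAAAAAAAAAAAAAAAAAAAAAAAAAAAAAAAAAAAAAAAAAAAAAAAAAAAAAAAAAAAAAAAAAAAAAAAAAAAAAAAAAAAAAAAAAAAAAAAAAAAAAAAAAAAAAAAAAAAAAAAAAAAAAAAAAAAAAAAAAAAAAAAAAAAAAAAAAAAAAAAAAAAAAAAAAAAAAAAAAAAAAAAAAAAAAAAAAAAAAAAAAAAAAAAAAAAAAAAAAAAAAAAAAAAAAAAAAAAAAAAAAAAAAAAAAAAAAAAAAAAAAAAAAAAAAAAAAAAAAAAAAAAAAAAAAAAAAAAAAAAAAAAAAAAAAAAAAAAAAACAAAAAAAAAAAAAAADAAAAAAAAAAAAAAADAAAAAAAAAAAAAAADAAAAAAAAAAAAAAADAAAAAAAAAAAAAAADAAAAAAAAAAAAAAADgAAAAAAAAAAAAAADgAAAAAAAAAAAAAADgAAAAAAAAAAAAAADgAAAAAAAAAAAAAADwAAAAAAAAAAAAAADwAAAAAAAAAAAAAAD8AAA8AAAAAAAAAAD8D8D+AAAAAAAAAAD8H/j/gAAAAAAAAAD8H///wAAAAAAAAAD8H///4AAAAAAAAAD8H///8AAAAAAAAAD/////+AAAAAAAAAD//////AAAAAAAAAD///////AAAAAAAAD///////AAAAAAAAD///////AAAAAAAAD///////AAAAAAAAD///////AAAAAAAAD///////gAAAAAAAD///////4AAAAAAAD///////4AAAAAAAD///////4AAAAAAAD///////4AAAAAAAD///////8AAAAAAAD///////+AAAAAAAD///////+AAAAAAAD///////+AAAAAAAD////////AAAAAAAD////////AAAAAAAD///////+AAAAAAAD///////+AAAAAAAD///////8AAAAAAAD///////8AAAAAAAD///////AAAAAAAAD//////4AAAAAAAAD//////gAAAAAAAAD//////gAAAAAAAAD//////AAAAAAAAAD//////AAAAAAAAAD/////+AAAAAAAAAD/////+AAAAAAAAAD8f///+AAAAAAAAADwD///+AAAAAAAAADwAH//+AAAAAAAAADwAAAf+AAAAAAAAADgAAAP+AAAAAAAAADgAAAH8AAAAAAAAADgAAAH8AAAAAAAAADAAAAAAAAAAAAAAACAAAAAAAAAAAAAAAAAAAAAAAAAAAAAAAAAAAAAAAAAAAAAAAAAAAAAAAAAAAAAAAAAAAAAAAAAAAAAAAAAAAAAAAAAAAAAAAAAAAAAAAAAAAAAAAAAAAAAAAAAAAAAAAAAAAAAAAAAAAAAAAAAAAAAAAAAAAAAAAAAAAAAAAAAAAAAAAAAAAAAAAAAAAAAAAAAAAAAAAAAAAAAAAAAAAAAAAAAAAAAAAAAAAAAAAAAAAAAAAAAAAAAAAAAAAAAAAAAAAAAAAAAAAAAAAA="/>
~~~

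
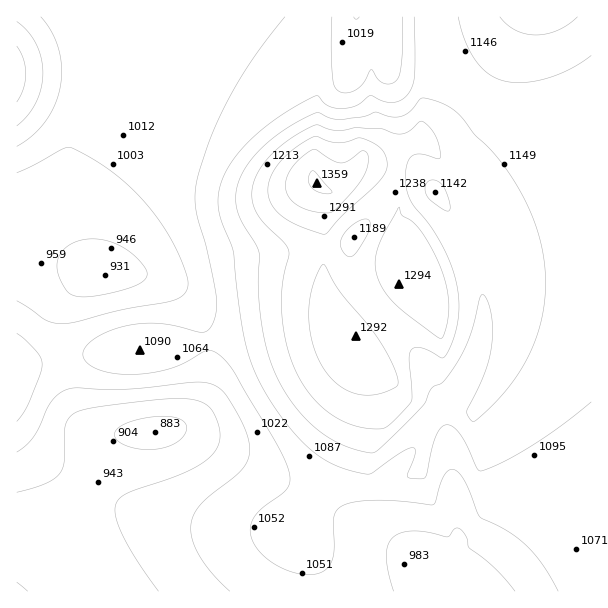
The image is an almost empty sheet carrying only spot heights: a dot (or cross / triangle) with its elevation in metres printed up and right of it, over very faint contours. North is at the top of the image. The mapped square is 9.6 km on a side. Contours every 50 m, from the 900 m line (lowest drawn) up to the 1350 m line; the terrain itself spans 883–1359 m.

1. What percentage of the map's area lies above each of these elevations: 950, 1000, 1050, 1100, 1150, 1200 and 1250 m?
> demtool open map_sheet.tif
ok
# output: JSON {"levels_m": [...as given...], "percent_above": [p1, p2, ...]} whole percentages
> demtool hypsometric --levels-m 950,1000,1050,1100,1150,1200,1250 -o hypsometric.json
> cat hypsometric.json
{"levels_m": [950, 1000, 1050, 1100, 1150, 1200, 1250], "percent_above": [92, 79, 58, 41, 25, 13, 6]}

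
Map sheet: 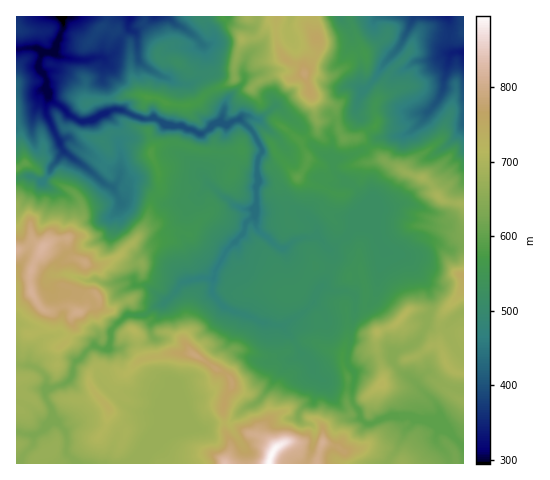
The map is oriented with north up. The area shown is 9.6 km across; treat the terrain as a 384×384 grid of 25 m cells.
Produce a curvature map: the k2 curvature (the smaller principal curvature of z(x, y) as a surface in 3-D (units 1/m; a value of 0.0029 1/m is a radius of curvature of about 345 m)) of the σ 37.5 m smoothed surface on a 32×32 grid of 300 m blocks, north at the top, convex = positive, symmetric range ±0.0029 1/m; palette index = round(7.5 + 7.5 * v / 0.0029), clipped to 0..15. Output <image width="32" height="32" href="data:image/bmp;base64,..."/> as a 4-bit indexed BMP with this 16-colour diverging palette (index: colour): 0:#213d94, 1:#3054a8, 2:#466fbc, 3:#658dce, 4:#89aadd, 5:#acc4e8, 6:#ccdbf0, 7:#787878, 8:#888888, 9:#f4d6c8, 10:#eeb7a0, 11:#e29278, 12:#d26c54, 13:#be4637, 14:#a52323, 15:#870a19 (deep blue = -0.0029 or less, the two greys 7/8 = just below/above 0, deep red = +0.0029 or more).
<image width="32" height="32" href="data:image/bmp;base64,Qk12AgAAAAAAAHYAAAAoAAAAIAAAACAAAAABAAQAAAAAAAACAAATCwAAEwsAABAAAAAAAAAAlD0hAKhUMAC8b0YAzo1lAN2qiQDoxKwA8NvMAHh4eACIiIgAyNb0AKC37gB4kuIAVGzSADdGvgAjI6UAGQqHAFd1Zmd3d3V3VVVWRVZnd2Z1dYh3d3d2RkV3c2dndnZlVWR3d3d3dlSHRiJXNHZ2Z4dHd3Z3d3ZjR3QmZBU1Z2d3OHZmd3d2dkFnVEVHd3ZodSNXZ3d3d1hlVVZmN4ZmdnVlR3d2ZlV4ZWd3ZjV0ZmdWdQdWd2d2ZEZ3d2SGVnV3ZnhgBFRFdVZ2d3d1V2ZXd3ZUZAaid3Vmd3Z3dllndmhmdXZgAkVlZlZ2aHdEV2V1R2ZnRIVGZ0d3iHZ4ZmZ1dkZndiMzdHZod4h2dnd2ZUZWQyFURnZVV3d3d3h3d3ZYR2aHZ1dndzd3d3h3d3d2ZWeGMydkd3djeEV3d4d3dlZThnY0dmeHdkN3Zod3d3Z3VVVUNVd3d4hFiHd3d3d2ZlVmZnVXZ3dzQ3d3d3d2RGd0JYdGVnd3R2J2Z3dmZlZ1ERdxVWZ3dnhwZ3Z2dmd3ZWYFBnV3d3d3cGZ3ZnZ3VGRTYVaFaHd2d4B1dFZVdWYkZBRndldGAFZBN1ZHdURXc2QEAEYAAFQAAYVHVUdnVXR1IJcARId4Nkc0ZlZHZmNkZUiGV3d2Z2F1M4hEN3eIJHZWdlRmJGVHBUhkVVJ3dzZkdUVlQ3h3R0ZVdjZmNUVWREV2ZTh3ZVVFdldkd0OGZYdlh3ZHiDZFdWZpdHWCdmd2ZGZ2VVJ2VFV1dkV1VDVX"/>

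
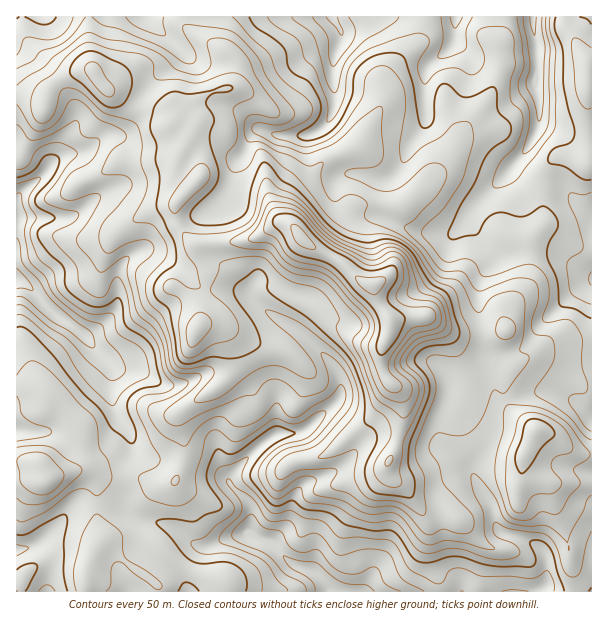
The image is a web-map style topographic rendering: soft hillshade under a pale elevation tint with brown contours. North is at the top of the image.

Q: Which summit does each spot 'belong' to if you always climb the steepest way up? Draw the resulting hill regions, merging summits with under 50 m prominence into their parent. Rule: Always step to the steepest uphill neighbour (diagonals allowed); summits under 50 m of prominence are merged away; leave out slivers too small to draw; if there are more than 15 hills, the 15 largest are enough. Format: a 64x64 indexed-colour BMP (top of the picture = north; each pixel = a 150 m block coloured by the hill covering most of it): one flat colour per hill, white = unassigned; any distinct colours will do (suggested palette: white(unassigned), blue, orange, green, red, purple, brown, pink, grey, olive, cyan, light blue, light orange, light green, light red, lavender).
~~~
<image width="64" height="64" href="data:image/bmp;base64,Qk12CAAAAAAAAHYAAAAoAAAAQAAAAEAAAAABAAQAAAAAAAAIAAATCwAAEwsAABAAAAAAAAAA////ALR3HwAOf/8ALKAsACgn1gC9Z5QAS1aMAMJ34wB/f38AIr28AM++FwDox64AeLv/AIrfmACWmP8A1bDFABERIiIiIiIiIiEREREREREREREREREREREREREREREREREiIiIiIiIiERERERERERERERERERERERERERERERERESIiIiIiIiERERERERERERERERERERERERERERERERERIiIiIiIiERERERERERERERERERERERERERERERERERIiIiIiIhEREREREREREREREREREREREREREREUEREiIiIiIiIiERERERERERERERERERERERERERERFERERCIiIiIiIiIREREREREREREREREREREREREREUREREREIiIiIiIiIhEREREREREREREREREREREREREUREREREQiIiIiIiIhERERERERERERERERERERERERERRERERERCIiIiIiIhERERERERERERERERERERERERERFEREREREIiIiIiIiERERERERERERERERERERERERERFEREREREQiIiIiIiIREREREREREREREREREREREREREURERERERCIiIiIiIhEREREREREREREREREREREREREUREREREREIiIiIiIiERERERETERERERERERERERERERREREREREQiIiIiIiIRERERERMxERERERERERERERERFERERERERCIiIiIiIiEREREREzMRERERERERERERERERREREREREIiIiIiIiIREREREzMzEREREREREREREREREUREREREQiIiIiIiIhERERERMzMzERERERERERERERERRERERERCIiIiIiIhEREREREzMzMzMxERERERERERERFEREREREIiIiIiIhERERERERMzMzMzMREREREREREREUREREREQiIiIiIiERERERERETMzMzMzERERERERERERREREREQSIiIiIiIRERERERERMzMzMzMxERERERERERERREREQRIiIiIiIREREREREREzMzMzMzEREREREREREREREREREiIiIiIiERETMxEREzMzMzMzMRERERERERERERERERESIiIiIiIREzMzMzMzMzMzMzMRERERERERERERERERERIiIiIiIzMzMzMzMzMzMzMzMxEREREREREREREREREREiIiIiIzMzMzMzMzMzMzMzMxERERERERERERERERERESIiIiIzMzMzMzMzMzMzMzMxERERERERERERERERERERIiIiIjMzMzMzMzMzMzMzMxEREREREREREREREREREREiIiIREzMzMzMzMzMzMzMxERERERERERERERERERERESIiIRERMzMzMzMzMzMzMRERERERERERERERERERERERIiIRERETMzMzMzMzMzEREREREREREREREREREREREREiIRERERMzMzMzMzMzERERERERERERERERERERERERESIREREREzMzMzMzMzERERERERERERERERERERERERERERERERETMzMzMxERERERERERERERERERERERERERERERERERERMzMzMxERERERERERERERERERERERERERERERERERERETMzMREREREREREREREREREREREREREREREREREREREREzMREREREREREREREREREREREREREREREREREREREREREREREREREREREREREREREREREREREREREREREREREREREREREREREREREREREREREREREREREREREREREREREREREREREREREREREREREREREREREREREREREREREREREREREREREREREREREREREREREREREREREREREREREREREREREREREREREREREREREREREREREREREREREREREREREREREREREREREREREREREREREREREWYREREREREREREREREREREREREREREREREREREREREWZhEREREREREREREREREREREREREREREREREREREREWZmERERERERERERERERERERERERERERERERERERERFmZmYRERERERERERERERERERERERERERERERERERERZmZmZhERERERERERERERERERERERERERERERERERERFmZmZmEREVVRERERERERERERERERERERERERERERERERZmZmYRERFVVRERERERERERERERERERERERERERERERFmZmZhEREVVVVRERERERERERERERERERERERERERERERZmZmERERFVVVURERERERERERERERERERERERERERERFmZmYREREVVVVREREREREREREREREREREREREREREREWZmZhEREVVVVVURERERERERERERERERERERERERERERZmZmEREVVVVVVRERERERERERERERERERERERERERERFmZmYRERVVVVVVUREREREREREREREREREREREREREREWZmZhERVVVVVVVVERERERERERERERERERERERERERERZmZmERVVVVVVVVVRERERERERERERERERERERERERERFmZmYRVVVVVVVVVVUREREREREREREREREREREREREREWZmZlVVVVVVVVVVVRERERERERERERERERERERERERERZmZmVVVVVVVVVVVRERERERERERERERERERERERERERFmZmZVVVVVVVVVVREREREREREREREREREREREREREREWZmZlVVVVVVVVVRERERERERERERERERERERERERERERZmZm"/>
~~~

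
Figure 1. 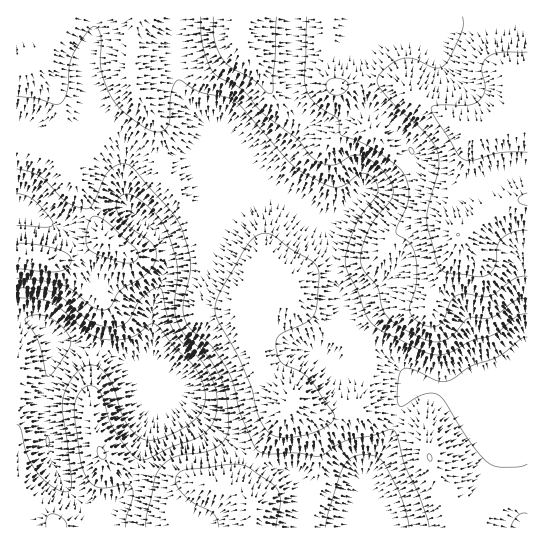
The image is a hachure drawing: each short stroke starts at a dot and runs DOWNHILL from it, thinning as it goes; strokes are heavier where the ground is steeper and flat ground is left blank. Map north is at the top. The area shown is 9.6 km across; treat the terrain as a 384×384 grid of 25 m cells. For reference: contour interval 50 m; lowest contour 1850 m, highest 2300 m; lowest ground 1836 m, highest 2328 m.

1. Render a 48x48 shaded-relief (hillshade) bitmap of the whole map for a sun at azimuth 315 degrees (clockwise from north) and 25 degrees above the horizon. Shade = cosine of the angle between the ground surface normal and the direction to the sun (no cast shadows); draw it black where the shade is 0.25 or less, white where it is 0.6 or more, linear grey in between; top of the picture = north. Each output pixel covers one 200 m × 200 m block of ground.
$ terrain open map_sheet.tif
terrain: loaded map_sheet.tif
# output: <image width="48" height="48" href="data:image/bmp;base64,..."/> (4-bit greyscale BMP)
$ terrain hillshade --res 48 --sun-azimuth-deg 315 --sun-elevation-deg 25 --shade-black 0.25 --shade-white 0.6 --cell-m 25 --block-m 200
<image width="48" height="48" href="data:image/bmp;base64,Qk32BAAAAAAAAHYAAAAoAAAAMAAAADAAAAABAAQAAAAAAIAEAAATCwAAEwsAABAAAAAAAAAAAAAAABEREQAiIiIAMzMzAERERABVVVUAZmZmAHd3dwCIiIgAmZmZAKqqqgC7u7sAzMzMAN3d3QDu7u4A////AHiZiIiJvLmHd4mYYzV3VWeIiJqph3dmZniJiIiJvLqHd3iYZDRnVFd4iZqYh3d2ZneJmYd4rMuYd3eJhkVnZFZ4iZqYd3h3d3eJqoZWi8uYiHeJh2Z3ZEZ4iZmHd3iId3d5qpZEacy5mZmYiHd3ZEV4iZmHZneIiGZ5u6dUac7bu7qYd2Z3ZDVniZmGZneIiGZ5vLhlac/+zMupdkRVUyNWiamHZneIiFVpzLl2ec7/3cy5hkM0QyI0aaqHZ3eIiFVpzLh2eKzu7dy6h0MzMyIjWKqXd3d3d1VqzKdlZ5rN3dy6mGREREREV5qYd3d3d1V6zKdEZ4mrze26mYZVZmZlV5qYd3d3d1V73KdEZ3iJvN3KqpdlZ4h2Z4mYd3d3d1V73bdUZ3eIq83Kmql2aIiHZniId3iHd1V63sllZ3eImru6iaqHeIiHZnd3d3d3d1Vpzcl2Z3d4maqpiJmYeIh3ZndmVmd3d2VovLl2Z3d3eJmYh3iHd3d2ZmZUNFVmd2Zoq6hlVWd3Z4mId2Znd3d2ZVVCETREZndnmYZDM1eHZoiHd2ZWZ3d2VVQyASMiRYd3h2QyEkiZdnh3d2ZVZ3h3ZVVCESMhI3ZmdmQyEli7l4h3ZmZVZ4iId3dkIjQgAURFZmVDIlnduJmHd3ZlVomZmZl1M0QxAREkV3ZkMkneyaqXd3dlVnmaqqqWQ0QyIgACRndlMSfOyquYeId2VniZmaqXREQyIwABNWZlMRWtyqupiIh2ZomHeJqYVEQyNDMzRFZlQhScuZu6iIiHd5qXZ4qpZVVERIiId2ZWZTWKqIq7mIiIiay5dompdlVVVbu6qpdmd2eamIm7qIiIib3bh3mqhlVVZruqqrmHiImah3mrqYiIib3tqImqmGVEVZmYiaqHeIiZh3iaqYiIiKzuypqqqYZURIiHd3dlZ3iId3iJmYiHd4re7LuqqZh2VXd3dlVEVnd3d3eIiIh3dmi97cu6mZmIh2Z3dlQzVnd3d3d4iId3ZUWLzLu6mIiJmVZ3d1REV4h3d3d3iHdmZTNYmqq6l3d4iVZ3d2VVaIh3d3d3iHdmVDNGeIq7l2Znd2Z3d3ZVaId2d3d4iId3VDJFZ3mrqGVWZniHd3ZmZ3ZmZ3d4iIeIdTNFZniamGVVVoiHd3dmZ2ZVZ3d4iHd4mGVmZneImHZmZoiHd3d3dmVVZnd4d3d4mYiId3d4iYh3d3d3Znd3dmVVVmd4dmZ3d3iYh3eImZmId2Z3ZneHdmVVVVV4dmZ3dUV3h3eJmZqZiFZmZniIdmVmZVVnh2aIhkRWiIiJmZmZiGZmZniZhmZnd1VWd2eaqXZompiJqZmYiGZmZniZhmZniHZVZmeaqpiJqqmJqpmYiIdmVnmqhmZ4mpdmZVeaqZmZqqmJqqqpmYh2VXmqh2Z4qqh2ZVeamIiJmZiImru6qoiHZWiqhlZ4q7l2ZVeah3eImZiImaqqqoiIZWeZhlVovLqGZVeal2eIiIiIiZmZmYiIdmeZhlVovMqGZVeal2d4iIiIiIiIiA=="/>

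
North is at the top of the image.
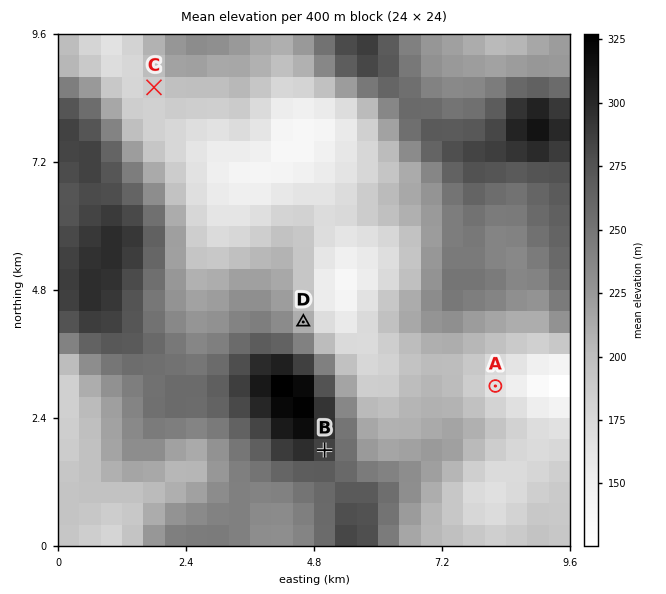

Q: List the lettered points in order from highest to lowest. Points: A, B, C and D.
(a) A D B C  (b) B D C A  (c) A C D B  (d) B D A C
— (b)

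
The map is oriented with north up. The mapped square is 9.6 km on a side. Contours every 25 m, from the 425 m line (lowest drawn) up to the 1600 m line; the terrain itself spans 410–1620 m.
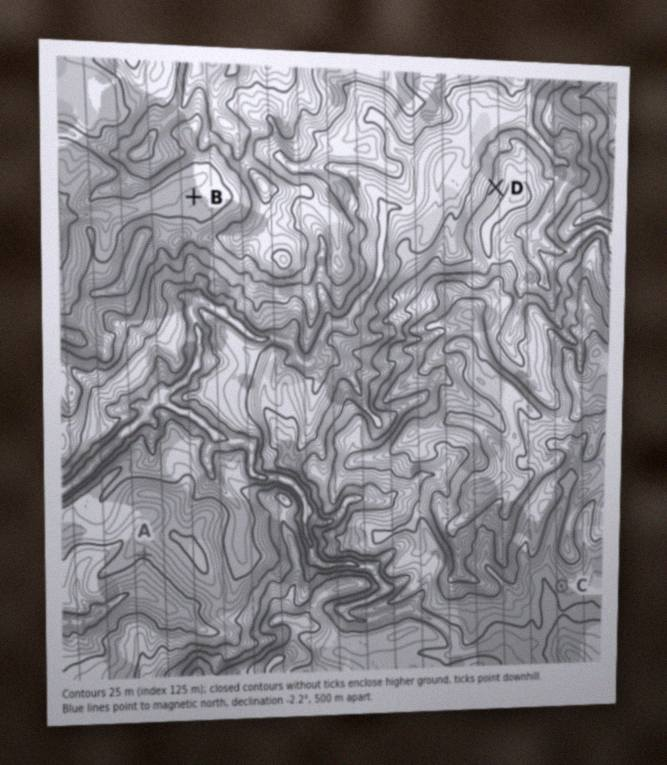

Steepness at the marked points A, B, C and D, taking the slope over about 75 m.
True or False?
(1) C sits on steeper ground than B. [True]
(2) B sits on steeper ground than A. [False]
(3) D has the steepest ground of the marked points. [True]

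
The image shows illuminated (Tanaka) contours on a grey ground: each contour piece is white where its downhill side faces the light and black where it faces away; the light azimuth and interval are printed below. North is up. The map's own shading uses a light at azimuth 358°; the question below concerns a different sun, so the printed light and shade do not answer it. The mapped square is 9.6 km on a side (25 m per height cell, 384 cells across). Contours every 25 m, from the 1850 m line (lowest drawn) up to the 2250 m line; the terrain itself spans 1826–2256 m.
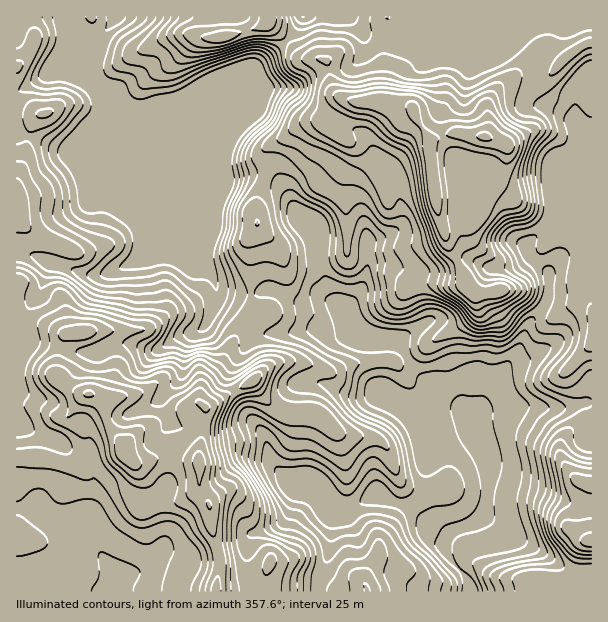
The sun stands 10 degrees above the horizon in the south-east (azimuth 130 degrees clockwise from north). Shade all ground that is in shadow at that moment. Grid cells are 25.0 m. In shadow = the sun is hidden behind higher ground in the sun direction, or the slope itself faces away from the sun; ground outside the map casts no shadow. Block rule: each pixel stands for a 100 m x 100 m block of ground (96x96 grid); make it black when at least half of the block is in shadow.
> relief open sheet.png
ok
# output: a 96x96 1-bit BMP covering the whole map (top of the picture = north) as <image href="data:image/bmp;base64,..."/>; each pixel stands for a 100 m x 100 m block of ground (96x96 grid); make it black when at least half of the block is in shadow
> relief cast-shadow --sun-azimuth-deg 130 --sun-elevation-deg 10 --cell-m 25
<image width="96" height="96" href="data:image/bmp;base64,Qk2+BAAAAAAAAD4AAAAoAAAAYAAAAGAAAAABAAEAAAAAAIAEAAATCwAAEwsAAAIAAAAAAAAA////AAAAAAAAAAADgAAAAAAMAAAAAAAHgAAAAAAAAAAAAAAHgAAAAAAAAAAAAAAHgAAAAAAD+AAAAAAHgAAAAAAH/wAAAAAHgAAAAAAD/4AAAAADAAAAAAAD/gAAAAAAAAAAIAAB8AAAAAAAAAAAIAAAAAAAAAAAAAAAYAAAAcAAAAAAAAAAYAAAA8AAAAAAAAAAYAAAB+AAAAAAAAAAAAAAB+AAAAAAAAAAAAAAD+AAAAAAAAAAAAAAH+AAAAAAAAAAAAAAH+AAAAAAAAAAAAAAP+AAAAAAAAAAAAAAf+AAAAAAAAAAAAAAf+AAAAAAAAAAAAAAf+AAAAAAAAAAAAAAP+AAAAAAAAAAAAAAD8EAAAAAAAAAAAAAD8AAAwAMAAAAAAAAD8AAAwAMAAAAAAAAD8AAAgAAAAAAAAAAD8AAAAAAAAAAAAAAH+AAAAAAAAAAAAAAH+AAAAAAAAAAAAAAH/AAAAAAAAAAAAAAH/AAAAAAAAAAAAAAAAAAAAAAAAAAAAAAAAAAAAB4AAAAAAAAAAAAAAA8AAAAAAAAAAAAMAA8GAAAAAAAAAAAMA4+HgAAAAAAAgA4AA8cPwAAAAAAB8B4AAecP4AAAAAAB+B8AAfeP8AAAAAAB/B8AAP+P+AAAAAAA/h4AAH//+AAAAAAAfwAAAB/58AAAAAAAH4AAAAf4AAAAAAAAB4AAAAD4AAAAAAAAAQAAAAB4AAAAAAAAAAAAAgA4AAAAAAAAAAACAwA8AAAAAAAAAAAAAAAcAAAAAAAAAAAAAAAeAAAEAAAAAAAAAAAMAAAGAAAAAAAAAAAAAAAGAAAAAAGAAAAAAAAEAODgAAGAAAAAAAAAAeDgAAAAAAAAAAACAeAAAAAAAAAAAAACAIAAAAAAAAAAAAAAAAAAAAAAAAA4AAIAAAAAAAAAAAA8AAMAAQAAAAAAAAA+AAcAAwAAAAAAAAB+AAMABwAAAAAAAAB/AAMADwAAAAAAAAB/AAAADwAAAAAAAAB/AAAAHgAAAAAAAAB/AAAAHgAAAAAAAAB/gAAAHgAAAAAAAAB/gAAAHgAAAAAAAAB/gAAAPgAAAAAAAAB/wAAAPgAAAAAAAAB/wAAAfgAAAAAAAAB/gAAAfgAAAAAAAAA/AAAAfgAAAAAAAAAfAAAAfgAAAAAAAAAPgAAAfAAAAAAAAAAPwAAAPAAAAAAAAAAP4AAAGAAAAAAAAAAP8AAAAAAAAAAAAAAP/AAAAAAAAAAAAAAP/gAAAAMAAAAAAAAP/wAAAAcAAAAAAAAP/8AAAAYAAAAAAAAH/+AAAAAAAAAAAAAD//AAAAcAAAGAAAAD//gQAAcAAAOAAAAD//x+eA+AAAOAAAAB//z//A+AAAAAAAAB//j//A/AAAAAAAAB/CD8AAfgAAAAAAAA/gBwAAHwAAAAgAAAfwAAAAB4AAAAwAAAHwAAAAAAAAAA4AAAB/AAAAAAAAAA8AAAAPAAAAAAAAAA/wAAAPAAAAAAAYAAf/gQAHAAAAAAAYAAf/4ZgHgAAAAAAAAAP/wAAHAAAAAAAA="/>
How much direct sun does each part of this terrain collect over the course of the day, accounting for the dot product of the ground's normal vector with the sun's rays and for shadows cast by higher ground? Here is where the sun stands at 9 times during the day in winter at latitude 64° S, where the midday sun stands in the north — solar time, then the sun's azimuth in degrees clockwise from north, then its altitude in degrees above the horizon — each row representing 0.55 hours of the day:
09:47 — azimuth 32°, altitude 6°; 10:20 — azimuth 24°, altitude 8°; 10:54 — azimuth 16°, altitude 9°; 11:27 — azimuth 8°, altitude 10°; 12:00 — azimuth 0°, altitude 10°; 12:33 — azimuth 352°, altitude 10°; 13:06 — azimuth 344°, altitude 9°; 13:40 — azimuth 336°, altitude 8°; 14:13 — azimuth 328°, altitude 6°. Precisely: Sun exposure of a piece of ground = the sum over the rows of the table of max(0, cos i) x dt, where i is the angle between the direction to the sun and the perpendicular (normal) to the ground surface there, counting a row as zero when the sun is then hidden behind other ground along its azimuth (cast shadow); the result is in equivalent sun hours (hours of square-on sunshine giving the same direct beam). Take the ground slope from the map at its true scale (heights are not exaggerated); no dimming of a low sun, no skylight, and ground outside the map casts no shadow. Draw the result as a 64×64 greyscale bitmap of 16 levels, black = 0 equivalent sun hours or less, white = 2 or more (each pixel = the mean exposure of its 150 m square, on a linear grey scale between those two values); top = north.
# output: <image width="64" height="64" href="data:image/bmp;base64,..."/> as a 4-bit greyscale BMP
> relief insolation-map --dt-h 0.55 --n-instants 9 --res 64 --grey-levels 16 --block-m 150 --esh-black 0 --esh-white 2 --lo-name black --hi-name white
<image width="64" height="64" href="data:image/bmp;base64,Qk12CAAAAAAAAHYAAAAoAAAAQAAAAEAAAAABAAQAAAAAAAAIAAATCwAAEwsAABAAAAAAAAAAAAAAABEREQAiIiIAMzMzAERERABVVVUAZmZmAHd3dwCIiIgAmZmZAKqqqgC7u7sAzMzMAN3d3QDu7u4A////AGZmZVVVVWZmZmZ3ZmZlVVZVZmVXd2VVVFUjM0VVZVVmZmZlVVVVZmZmZ4l1ZmVEREV3ZoiGVEVppxNVZnd3ZDNVVVVmZVVVVmZmeHVnZUQyJYiKqGVFaL2kNqze7LlSADNEVWZlVERFVlVVZneHZmRFeJqnVXm82lRorO/tpiAAEjRVVVVEMzRVQzNod4mruod4mZhnm922VneJqqhSEABVVVVVVEMzNEQyElZnjP/tuYmqmIibuGVnd3d2ZCEBNIh2ZVVEQyIiMzIjVVVq3ty6qrqJqpl1RVd3dmVDIiR5d2ZVVERDEAARIzNVQiV5qqqqqZvLl1VERVZmVUM1aJlmZVRERDIiIQACM0QyRWipmXZ4rMunVEMzRVVURGipmFVVREREM0d1QhI1VCNXirunVUWKqXVEMzNFVVVWiqhlVVVEMzMjVUVnU0h0JHq6qXVTEkVUIkVDNFVWZmeIZDNVREQyIzMgE0ZlWKhozLhlRDIRJEITVmZlVVZmZmVDNEMzNEREMQAjM1VWi83bhUQyESIhESZ4d3dmVmZlVEVnIhI0VVMQASIjRERq7bhSAAABIyERR3d3d3ZWZVVDSc0zNFZUQxEmZURVZ3ipdTEAAAEjISNnZneHZVVVRER8/4iZmFM0RFeIZnmYiGRDERAAESIRJXdmZ3dlVVRFZ6zMqqhlMzNHdneHiZd2VVISIREiMiI3mGZmZlVVVVeaqHd3YxAkM1q3Vnh4hmZ3MAEREiNWeKy3ZmZmVVVWeJunVVVBADQze8t2ZlVkREIAABESR6zv/ZZmZmVVVWd3m8p2VERVISRWirl1REMiAAACREV6zv/adlVVVVVWZneJu5dVaIYgEzEkeZdkRTEAADeZmrzLuodlRERFVVVURDM1Z2ZTIzIlZDM1i7mLtQABWKvMunZmZUMzMzMzMzIRAAE0ZCADiqq7unRa3bvcUQFGeaqFNERDIjMzIiIiIhEAASNUIket7bvf6We8y73rUiM0RDNEIiEjMzIREBEiNDIRI2Z4mZrMqIvv2qvNuu/4MRESRmMQASQhERAAARI1d2MieKu7qqqZiL/+3u25rv+mRWirl1Q0VBAAAAAAESR6qDBoqph1V5qXZ8///8h53/7MzNy6mIhkIQAAAAABEkeqYVZ2UgACRmMRSs7/uWac7u3LmHZVRDJEEAAAAAARE1iFVVVUMiIiIREUZ6updVd4iZdlVVQxACVSAAAAAAEAJGZVZ5qrqZmqlzIiWJmGQzM0VFVVUgAAABEAAAAAASESRVeJu87+7u/shDNHmYdlRFVVZVVBAAAAAAAAAAABRDJFWKqZvv/+7dyod2aJh3d2ZldlVUMhAAAAAAAAAABHVFZXmHi87/3Mu6qpdnh2eIdUVkRERlMhAAAAEQAAATZmZkRom83e7cu7q7qGVmVWZCNDIRE1VVQhERJHhlRERVVVdoz//bvNzMu7qpdUREQyIzMhABNFVlRWZHvv/9llVVXdzNxzNGm7u8uphkMzMzNERTEAFFZlRDNXqqvMyVRWZ9yWQgAREliauod2MiIyI0VlQhI0VUMyETh0I2iFIkZnhjERNEMRNXd2VVZTIjM0VmVVREREMzIQJCE3l0MiRVYzM1eZh1RFVVVVV4dDI0Z3ZWZURGZUQyEiI2YhI0MzRCNXm7uqmXZVVVVWiYUzWbllVUQyNWVDIkMiMAACRENENXmrvLqql1VVVVVndlV6lkM0QyEQJDIlZTEQAAA1VWdWd4mrqpmGVVVVVWZVZndUIQIzERACIiVmZCAAADVnd1ZlVomZmGVVVVVVaJiIdTIAATMSIiIiJVV2QgATRVVmZlVWZ3h2VVVVVVVpy5h0EAACMyI0MzNFVWdjNFZlVVV3d3dmZVVVVVVVVVi7l1MRESRDIkVERFZlVmRGh2VVVYeJmHZVVVVVVVVVVXiGQyI0REMzVUREZ2VVZUZ2VFVVh4qpdlVVVVVVVVVVRFVDIjREMzRUM0VmZVVVNFVEVVWHeZh1VVVVVVVVVVVTNEMiMzIRJEMiRWZVQyIiNDRVVYd3ZVVVVVVVVVVVVndTISMiEAAjIQA1ZTIAAAEiIjRViGQzRVVVVVVVVVVWm5YhEhAAAjIQADZjAAABRDEAJFVlMREkVVVVVVVVVVWM7ZUhEBJVEAAANnQiNFiqYgE1VVMQASNVVVVVVVVVVVnf6VMjVlEAASI3mavMqu/ZZnZVVDEREjVVVVVERDMzNHrLh2ZTEAACREeazsur3t3IZVR3h1MiRVVUREMiEAASNYvLljEAABNVZ3ebqJqYiZYzQ4rNuXd2VSEAAAAAAAABWt22MjZlZ3mqmZq7qGVENEREe+7u24VEMgAAAAAAAAAUV4d53/7u///bvN7ZVUMiNFg2q93JYxE0IAAAAAAAAAAAR63//////8u6vNplVUISRSNGiGVUEBJDEAAAAAAAAAAUebvMzKmrvLmKzJdmZBETUiNVVWZSESRCAAAAAAABIRJFV5mYh4mqqYisuXZ2QQCVIjVVV3ZDIjMQAAAAAAJ4d4ZFeIiZhndmVVaZhmd0EIcyNVVWiIdTERAAAAAAAovMy5iIiIdVVVVVVWiHZ5lid2VVVDaaupZCI0VCEAACesvNyodmVVVVVVVVVoh3irpomGVDNJzMu6qqvN23QRN83d3KdUNFVVVVVVVVeIiIm2eHZERFeZmZqqqZmamGRYzLqZhlREVURVVVVVVWd2VW"/>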